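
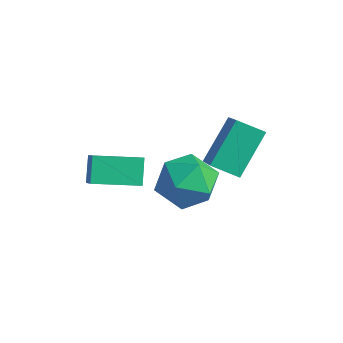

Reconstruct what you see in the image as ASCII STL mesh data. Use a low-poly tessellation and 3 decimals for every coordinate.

solid 
facet normal -0.210 0.972 0.107
outer loop
vertex -1.945 2.19 -0.695
vertex -2.077 2.03 0.496
vertex -0.994 2.314 0.041
endloop
endfacet
facet normal 0.231 0.866 -0.444
outer loop
vertex -1.945 2.19 -0.695
vertex -0.994 2.314 0.041
vertex -0.87 1.739 -1.015
endloop
endfacet
facet normal -0.091 0.422 -0.902
outer loop
vertex -1.945 2.19 -0.695
vertex -0.87 1.739 -1.015
vertex -1.876 1.099 -1.213
endloop
endfacet
facet normal -0.731 0.254 -0.633
outer loop
vertex -1.945 2.19 -0.695
vertex -1.876 1.099 -1.213
vertex -2.623 1.279 -0.278
endloop
endfacet
facet normal -0.804 0.594 -0.009
outer loop
vertex -1.945 2.19 -0.695
vertex -2.623 1.279 -0.278
vertex -2.077 2.03 0.496
endloop
endfacet
facet normal 0.816 0.542 -0.199
outer loop
vertex -0.87 1.739 -1.015
vertex -0.994 2.314 0.041
vertex -0.337 1.301 -0.022
endloop
endfacet
facet normal 0.104 0.714 0.693
outer loop
vertex -0.994 2.314 0.041
vertex -2.077 2.03 0.496
vertex -1.084 1.481 0.913
endloop
endfacet
facet normal -0.857 0.102 0.505
outer loop
vertex -2.077 2.03 0.496
vertex -2.623 1.279 -0.278
vertex -2.09 0.841 0.715
endloop
endfacet
facet normal -0.739 -0.448 -0.504
outer loop
vertex -2.623 1.279 -0.278
vertex -1.876 1.099 -1.213
vertex -1.966 0.266 -0.341
endloop
endfacet
facet normal 0.297 -0.176 -0.939
outer loop
vertex -1.876 1.099 -1.213
vertex -0.87 1.739 -1.015
vertex -0.883 0.55 -0.796
endloop
endfacet
facet normal 0.731 -0.254 0.633
outer loop
vertex -1.015 0.39 0.395
vertex -0.337 1.301 -0.022
vertex -1.084 1.481 0.913
endloop
endfacet
facet normal 0.091 -0.422 0.902
outer loop
vertex -1.015 0.39 0.395
vertex -1.084 1.481 0.913
vertex -2.09 0.841 0.715
endloop
endfacet
facet normal -0.231 -0.866 0.444
outer loop
vertex -1.015 0.39 0.395
vertex -2.09 0.841 0.715
vertex -1.966 0.266 -0.341
endloop
endfacet
facet normal 0.210 -0.972 -0.107
outer loop
vertex -1.015 0.39 0.395
vertex -1.966 0.266 -0.341
vertex -0.883 0.55 -0.796
endloop
endfacet
facet normal 0.804 -0.594 0.009
outer loop
vertex -1.015 0.39 0.395
vertex -0.883 0.55 -0.796
vertex -0.337 1.301 -0.022
endloop
endfacet
facet normal 0.739 0.448 0.504
outer loop
vertex -1.084 1.481 0.913
vertex -0.337 1.301 -0.022
vertex -0.994 2.314 0.041
endloop
endfacet
facet normal -0.297 0.176 0.939
outer loop
vertex -2.09 0.841 0.715
vertex -1.084 1.481 0.913
vertex -2.077 2.03 0.496
endloop
endfacet
facet normal -0.816 -0.542 0.199
outer loop
vertex -1.966 0.266 -0.341
vertex -2.09 0.841 0.715
vertex -2.623 1.279 -0.278
endloop
endfacet
facet normal -0.104 -0.714 -0.693
outer loop
vertex -0.883 0.55 -0.796
vertex -1.966 0.266 -0.341
vertex -1.876 1.099 -1.213
endloop
endfacet
facet normal 0.857 -0.102 -0.505
outer loop
vertex -0.337 1.301 -0.022
vertex -0.883 0.55 -0.796
vertex -0.87 1.739 -1.015
endloop
endfacet
facet normal -0.468 0.474 0.746
outer loop
vertex -2.627 -1.78 2.259
vertex -1.619 -0.43 2.033
vertex -3.571 -1.233 1.32
endloop
endfacet
facet normal -0.593 -0.794 0.133
outer loop
vertex -3.061 -1.75 0.507
vertex -2.627 -1.78 2.259
vertex -3.571 -1.233 1.32
endloop
endfacet
facet normal -0.468 0.474 0.746
outer loop
vertex -3.571 -1.233 1.32
vertex -1.619 -0.43 2.033
vertex -2.563 0.117 1.094
endloop
endfacet
facet normal -0.655 0.380 -0.653
outer loop
vertex -2.563 0.117 1.094
vertex -3.061 -1.75 0.507
vertex -3.571 -1.233 1.32
endloop
endfacet
facet normal 0.655 -0.380 0.653
outer loop
vertex -2.627 -1.78 2.259
vertex -1.109 -0.947 1.22
vertex -1.619 -0.43 2.033
endloop
endfacet
facet normal -0.593 -0.794 0.133
outer loop
vertex -2.117 -2.297 1.446
vertex -2.627 -1.78 2.259
vertex -3.061 -1.75 0.507
endloop
endfacet
facet normal 0.655 -0.380 0.653
outer loop
vertex -2.117 -2.297 1.446
vertex -1.109 -0.947 1.22
vertex -2.627 -1.78 2.259
endloop
endfacet
facet normal 0.593 0.794 -0.133
outer loop
vertex -1.619 -0.43 2.033
vertex -1.109 -0.947 1.22
vertex -2.563 0.117 1.094
endloop
endfacet
facet normal -0.655 0.380 -0.653
outer loop
vertex -2.053 -0.4 0.281
vertex -3.061 -1.75 0.507
vertex -2.563 0.117 1.094
endloop
endfacet
facet normal 0.593 0.794 -0.133
outer loop
vertex -2.563 0.117 1.094
vertex -1.109 -0.947 1.22
vertex -2.053 -0.4 0.281
endloop
endfacet
facet normal 0.468 -0.474 -0.746
outer loop
vertex -2.053 -0.4 0.281
vertex -2.117 -2.297 1.446
vertex -3.061 -1.75 0.507
endloop
endfacet
facet normal 0.468 -0.474 -0.746
outer loop
vertex -1.109 -0.947 1.22
vertex -2.117 -2.297 1.446
vertex -2.053 -0.4 0.281
endloop
endfacet
facet normal -0.732 -0.546 0.407
outer loop
vertex 0.593 1.559 4.274
vertex -0.731 2.444 3.081
vertex 0.874 0.196 2.951
endloop
endfacet
facet normal 0.665 -0.445 0.600
outer loop
vertex 1.651 0.776 2.519
vertex 0.593 1.559 4.274
vertex 0.874 0.196 2.951
endloop
endfacet
facet normal -0.732 -0.546 0.406
outer loop
vertex 0.874 0.196 2.951
vertex -0.731 2.444 3.081
vertex -0.449 1.082 1.757
endloop
endfacet
facet normal 0.147 -0.710 -0.689
outer loop
vertex -0.449 1.082 1.757
vertex 1.651 0.776 2.519
vertex 0.874 0.196 2.951
endloop
endfacet
facet normal -0.147 0.710 0.689
outer loop
vertex 0.593 1.559 4.274
vertex 0.046 3.024 2.649
vertex -0.731 2.444 3.081
endloop
endfacet
facet normal 0.665 -0.445 0.600
outer loop
vertex 1.369 2.138 3.843
vertex 0.593 1.559 4.274
vertex 1.651 0.776 2.519
endloop
endfacet
facet normal -0.147 0.710 0.689
outer loop
vertex 1.369 2.138 3.843
vertex 0.046 3.024 2.649
vertex 0.593 1.559 4.274
endloop
endfacet
facet normal -0.665 0.445 -0.599
outer loop
vertex -0.731 2.444 3.081
vertex 0.046 3.024 2.649
vertex -0.449 1.082 1.757
endloop
endfacet
facet normal 0.147 -0.710 -0.689
outer loop
vertex 0.327 1.661 1.326
vertex 1.651 0.776 2.519
vertex -0.449 1.082 1.757
endloop
endfacet
facet normal -0.665 0.445 -0.600
outer loop
vertex -0.449 1.082 1.757
vertex 0.046 3.024 2.649
vertex 0.327 1.661 1.326
endloop
endfacet
facet normal 0.732 0.547 -0.407
outer loop
vertex 0.327 1.661 1.326
vertex 1.369 2.138 3.843
vertex 1.651 0.776 2.519
endloop
endfacet
facet normal 0.733 0.546 -0.407
outer loop
vertex 0.046 3.024 2.649
vertex 1.369 2.138 3.843
vertex 0.327 1.661 1.326
endloop
endfacet

endsolid


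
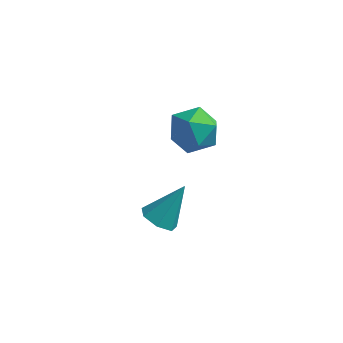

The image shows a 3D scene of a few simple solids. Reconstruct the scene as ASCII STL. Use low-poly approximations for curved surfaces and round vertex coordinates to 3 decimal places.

solid 
facet normal -0.396 -0.483 -0.781
outer loop
vertex 2.662 -2.747 -1.051
vertex 2.024 -2.884 -0.643
vertex 2.184 -2.283 -1.096
endloop
endfacet
facet normal 0.679 0.671 -0.298
outer loop
vertex 2.662 -2.747 -1.051
vertex 2.184 -2.283 -1.096
vertex 2.736 -2.016 0.763
endloop
endfacet
facet normal -0.397 -0.483 -0.781
outer loop
vertex 2.184 -2.283 -1.096
vertex 2.024 -2.884 -0.643
vertex 1.585 -2.271 -0.799
endloop
endfacet
facet normal -0.044 0.991 -0.129
outer loop
vertex 2.184 -2.283 -1.096
vertex 1.585 -2.271 -0.799
vertex 2.736 -2.016 0.763
endloop
endfacet
facet normal -0.396 -0.482 -0.782
outer loop
vertex 1.585 -2.271 -0.799
vertex 2.024 -2.884 -0.643
vertex 1.317 -2.722 -0.385
endloop
endfacet
facet normal -0.629 0.695 0.350
outer loop
vertex 1.585 -2.271 -0.799
vertex 1.317 -2.722 -0.385
vertex 2.736 -2.016 0.763
endloop
endfacet
facet normal -0.396 -0.482 -0.781
outer loop
vertex 1.317 -2.722 -0.385
vertex 2.024 -2.884 -0.643
vertex 1.581 -3.295 -0.165
endloop
endfacet
facet normal -0.631 0.007 0.776
outer loop
vertex 1.317 -2.722 -0.385
vertex 1.581 -3.295 -0.165
vertex 2.736 -2.016 0.763
endloop
endfacet
facet normal -0.396 -0.482 -0.782
outer loop
vertex 1.581 -3.295 -0.165
vertex 2.024 -2.884 -0.643
vertex 2.178 -3.559 -0.305
endloop
endfacet
facet normal -0.051 -0.556 0.830
outer loop
vertex 1.581 -3.295 -0.165
vertex 2.178 -3.559 -0.305
vertex 2.736 -2.016 0.763
endloop
endfacet
facet normal -0.396 -0.482 -0.782
outer loop
vertex 2.178 -3.559 -0.305
vertex 2.024 -2.884 -0.643
vertex 2.659 -3.315 -0.699
endloop
endfacet
facet normal 0.674 -0.569 0.470
outer loop
vertex 2.178 -3.559 -0.305
vertex 2.659 -3.315 -0.699
vertex 2.736 -2.016 0.763
endloop
endfacet
facet normal -0.396 -0.482 -0.781
outer loop
vertex 2.659 -3.315 -0.699
vertex 2.024 -2.884 -0.643
vertex 2.662 -2.747 -1.051
endloop
endfacet
facet normal 0.999 -0.024 -0.031
outer loop
vertex 2.659 -3.315 -0.699
vertex 2.662 -2.747 -1.051
vertex 2.736 -2.016 0.763
endloop
endfacet
facet normal -0.539 0.677 0.501
outer loop
vertex 1.399 2.675 0.022
vertex 0.975 1.858 0.669
vertex 1.921 2.384 0.976
endloop
endfacet
facet normal 0.067 0.964 0.257
outer loop
vertex 1.399 2.675 0.022
vertex 1.921 2.384 0.976
vertex 2.521 2.59 0.047
endloop
endfacet
facet normal 0.077 0.888 -0.453
outer loop
vertex 1.399 2.675 0.022
vertex 2.521 2.59 0.047
vertex 1.946 2.191 -0.834
endloop
endfacet
facet normal -0.523 0.554 -0.648
outer loop
vertex 1.399 2.675 0.022
vertex 1.946 2.191 -0.834
vertex 0.99 1.738 -0.449
endloop
endfacet
facet normal -0.904 0.424 -0.058
outer loop
vertex 1.399 2.675 0.022
vertex 0.99 1.738 -0.449
vertex 0.975 1.858 0.669
endloop
endfacet
facet normal 0.612 0.591 0.526
outer loop
vertex 2.521 2.59 0.047
vertex 1.921 2.384 0.976
vertex 2.79 1.722 0.709
endloop
endfacet
facet normal -0.369 0.126 0.921
outer loop
vertex 1.921 2.384 0.976
vertex 0.975 1.858 0.669
vertex 1.834 1.269 1.094
endloop
endfacet
facet normal -0.959 -0.284 0.018
outer loop
vertex 0.975 1.858 0.669
vertex 0.99 1.738 -0.449
vertex 1.259 0.87 0.213
endloop
endfacet
facet normal -0.343 -0.072 -0.937
outer loop
vertex 0.99 1.738 -0.449
vertex 1.946 2.191 -0.834
vertex 1.859 1.076 -0.716
endloop
endfacet
facet normal 0.628 0.468 -0.622
outer loop
vertex 1.946 2.191 -0.834
vertex 2.521 2.59 0.047
vertex 2.805 1.602 -0.409
endloop
endfacet
facet normal 0.523 -0.554 0.648
outer loop
vertex 2.381 0.785 0.238
vertex 2.79 1.722 0.709
vertex 1.834 1.269 1.094
endloop
endfacet
facet normal -0.077 -0.888 0.453
outer loop
vertex 2.381 0.785 0.238
vertex 1.834 1.269 1.094
vertex 1.259 0.87 0.213
endloop
endfacet
facet normal -0.067 -0.964 -0.257
outer loop
vertex 2.381 0.785 0.238
vertex 1.259 0.87 0.213
vertex 1.859 1.076 -0.716
endloop
endfacet
facet normal 0.539 -0.677 -0.501
outer loop
vertex 2.381 0.785 0.238
vertex 1.859 1.076 -0.716
vertex 2.805 1.602 -0.409
endloop
endfacet
facet normal 0.904 -0.424 0.058
outer loop
vertex 2.381 0.785 0.238
vertex 2.805 1.602 -0.409
vertex 2.79 1.722 0.709
endloop
endfacet
facet normal 0.343 0.072 0.937
outer loop
vertex 1.834 1.269 1.094
vertex 2.79 1.722 0.709
vertex 1.921 2.384 0.976
endloop
endfacet
facet normal -0.628 -0.468 0.622
outer loop
vertex 1.259 0.87 0.213
vertex 1.834 1.269 1.094
vertex 0.975 1.858 0.669
endloop
endfacet
facet normal -0.612 -0.591 -0.526
outer loop
vertex 1.859 1.076 -0.716
vertex 1.259 0.87 0.213
vertex 0.99 1.738 -0.449
endloop
endfacet
facet normal 0.369 -0.126 -0.921
outer loop
vertex 2.805 1.602 -0.409
vertex 1.859 1.076 -0.716
vertex 1.946 2.191 -0.834
endloop
endfacet
facet normal 0.959 0.284 -0.018
outer loop
vertex 2.79 1.722 0.709
vertex 2.805 1.602 -0.409
vertex 2.521 2.59 0.047
endloop
endfacet

endsolid


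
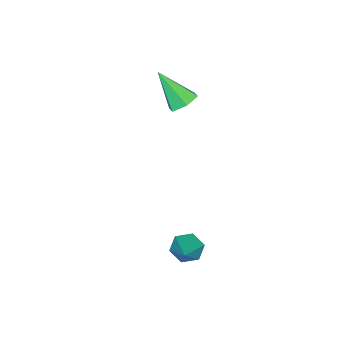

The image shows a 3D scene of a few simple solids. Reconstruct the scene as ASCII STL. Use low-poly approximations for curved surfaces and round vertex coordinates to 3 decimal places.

solid 
facet normal -0.021 0.647 -0.762
outer loop
vertex -1.99 -0.83 2.617
vertex -2.751 -0.748 2.708
vertex -2.266 -0.286 3.087
endloop
endfacet
facet normal 0.890 0.061 0.452
outer loop
vertex -1.99 -0.83 2.617
vertex -2.266 -0.286 3.087
vertex -2.709 -2.012 4.192
endloop
endfacet
facet normal -0.021 0.647 -0.762
outer loop
vertex -2.266 -0.286 3.087
vertex -2.751 -0.748 2.708
vertex -3.026 -0.204 3.178
endloop
endfacet
facet normal 0.156 0.504 0.850
outer loop
vertex -2.266 -0.286 3.087
vertex -3.026 -0.204 3.178
vertex -2.709 -2.012 4.192
endloop
endfacet
facet normal -0.021 0.647 -0.762
outer loop
vertex -3.026 -0.204 3.178
vertex -2.751 -0.748 2.708
vertex -3.511 -0.667 2.798
endloop
endfacet
facet normal -0.728 0.234 0.644
outer loop
vertex -3.026 -0.204 3.178
vertex -3.511 -0.667 2.798
vertex -2.709 -2.012 4.192
endloop
endfacet
facet normal -0.021 0.648 -0.761
outer loop
vertex -3.511 -0.667 2.798
vertex -2.751 -0.748 2.708
vertex -3.236 -1.21 2.328
endloop
endfacet
facet normal -0.876 -0.480 0.041
outer loop
vertex -3.511 -0.667 2.798
vertex -3.236 -1.21 2.328
vertex -2.709 -2.012 4.192
endloop
endfacet
facet normal -0.021 0.648 -0.761
outer loop
vertex -3.236 -1.21 2.328
vertex -2.751 -0.748 2.708
vertex -2.475 -1.292 2.237
endloop
endfacet
facet normal -0.142 -0.923 -0.357
outer loop
vertex -3.236 -1.21 2.328
vertex -2.475 -1.292 2.237
vertex -2.709 -2.012 4.192
endloop
endfacet
facet normal -0.021 0.648 -0.761
outer loop
vertex -2.475 -1.292 2.237
vertex -2.751 -0.748 2.708
vertex -1.99 -0.83 2.617
endloop
endfacet
facet normal 0.742 -0.653 -0.152
outer loop
vertex -2.475 -1.292 2.237
vertex -1.99 -0.83 2.617
vertex -2.709 -2.012 4.192
endloop
endfacet
facet normal -0.730 -0.385 -0.564
outer loop
vertex 2.778 2.582 -1.91
vertex 2.327 2.577 -1.323
vertex 2.355 3.171 -1.764
endloop
endfacet
facet normal 0.622 0.578 -0.529
outer loop
vertex 2.778 2.582 -1.91
vertex 2.355 3.171 -1.764
vertex 3.473 3.183 -0.437
endloop
endfacet
facet normal -0.729 -0.386 -0.566
outer loop
vertex 2.355 3.171 -1.764
vertex 2.327 2.577 -1.323
vertex 1.903 3.166 -1.178
endloop
endfacet
facet normal -0.011 1.000 0.000
outer loop
vertex 2.355 3.171 -1.764
vertex 1.903 3.166 -1.178
vertex 3.473 3.183 -0.437
endloop
endfacet
facet normal -0.729 -0.386 -0.565
outer loop
vertex 1.903 3.166 -1.178
vertex 2.327 2.577 -1.323
vertex 1.876 2.572 -0.737
endloop
endfacet
facet normal -0.357 0.567 0.742
outer loop
vertex 1.903 3.166 -1.178
vertex 1.876 2.572 -0.737
vertex 3.473 3.183 -0.437
endloop
endfacet
facet normal -0.730 -0.386 -0.565
outer loop
vertex 1.876 2.572 -0.737
vertex 2.327 2.577 -1.323
vertex 2.3 1.984 -0.883
endloop
endfacet
facet normal -0.070 -0.287 0.955
outer loop
vertex 1.876 2.572 -0.737
vertex 2.3 1.984 -0.883
vertex 3.473 3.183 -0.437
endloop
endfacet
facet normal -0.730 -0.386 -0.565
outer loop
vertex 2.3 1.984 -0.883
vertex 2.327 2.577 -1.323
vertex 2.751 1.989 -1.469
endloop
endfacet
facet normal 0.562 -0.709 0.427
outer loop
vertex 2.3 1.984 -0.883
vertex 2.751 1.989 -1.469
vertex 3.473 3.183 -0.437
endloop
endfacet
facet normal -0.730 -0.386 -0.564
outer loop
vertex 2.751 1.989 -1.469
vertex 2.327 2.577 -1.323
vertex 2.778 2.582 -1.91
endloop
endfacet
facet normal 0.908 -0.276 -0.316
outer loop
vertex 2.751 1.989 -1.469
vertex 2.778 2.582 -1.91
vertex 3.473 3.183 -0.437
endloop
endfacet

endsolid


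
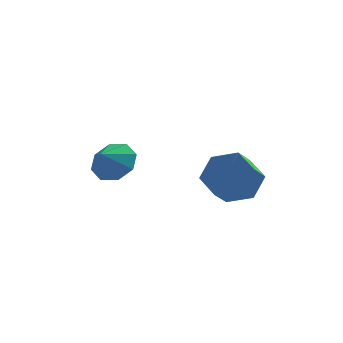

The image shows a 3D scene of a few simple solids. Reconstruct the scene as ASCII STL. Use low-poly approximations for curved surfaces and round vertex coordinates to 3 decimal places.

solid 
facet normal 0.481 0.527 -0.700
outer loop
vertex -1.811 4.062 0.057
vertex -2.327 3.597 -0.648
vertex -2.456 4.421 -0.116
endloop
endfacet
facet normal -0.156 0.186 0.970
outer loop
vertex -1.811 4.062 0.057
vertex -2.456 4.421 -0.116
vertex -2.833 3.043 0.088
endloop
endfacet
facet normal 0.481 0.527 -0.700
outer loop
vertex -2.456 4.421 -0.116
vertex -2.327 3.597 -0.648
vertex -3.025 4.297 -0.6
endloop
endfacet
facet normal -0.656 0.283 0.699
outer loop
vertex -2.456 4.421 -0.116
vertex -3.025 4.297 -0.6
vertex -2.833 3.043 0.088
endloop
endfacet
facet normal 0.480 0.527 -0.701
outer loop
vertex -3.025 4.297 -0.6
vertex -2.327 3.597 -0.648
vertex -3.186 3.763 -1.112
endloop
endfacet
facet normal -0.957 0.012 0.289
outer loop
vertex -3.025 4.297 -0.6
vertex -3.186 3.763 -1.112
vertex -2.833 3.043 0.088
endloop
endfacet
facet normal 0.480 0.527 -0.701
outer loop
vertex -3.186 3.763 -1.112
vertex -2.327 3.597 -0.648
vertex -2.844 3.131 -1.353
endloop
endfacet
facet normal -0.883 -0.469 -0.022
outer loop
vertex -3.186 3.763 -1.112
vertex -2.844 3.131 -1.353
vertex -2.833 3.043 0.088
endloop
endfacet
facet normal 0.481 0.527 -0.701
outer loop
vertex -2.844 3.131 -1.353
vertex -2.327 3.597 -0.648
vertex -2.199 2.772 -1.18
endloop
endfacet
facet normal -0.475 -0.878 -0.050
outer loop
vertex -2.844 3.131 -1.353
vertex -2.199 2.772 -1.18
vertex -2.833 3.043 0.088
endloop
endfacet
facet normal 0.481 0.527 -0.701
outer loop
vertex -2.199 2.772 -1.18
vertex -2.327 3.597 -0.648
vertex -1.63 2.896 -0.696
endloop
endfacet
facet normal 0.025 -0.975 0.221
outer loop
vertex -2.199 2.772 -1.18
vertex -1.63 2.896 -0.696
vertex -2.833 3.043 0.088
endloop
endfacet
facet normal 0.481 0.527 -0.701
outer loop
vertex -1.63 2.896 -0.696
vertex -2.327 3.597 -0.648
vertex -1.469 3.43 -0.184
endloop
endfacet
facet normal 0.326 -0.704 0.632
outer loop
vertex -1.63 2.896 -0.696
vertex -1.469 3.43 -0.184
vertex -2.833 3.043 0.088
endloop
endfacet
facet normal 0.481 0.527 -0.700
outer loop
vertex -1.469 3.43 -0.184
vertex -2.327 3.597 -0.648
vertex -1.811 4.062 0.057
endloop
endfacet
facet normal 0.251 -0.223 0.942
outer loop
vertex -1.469 3.43 -0.184
vertex -1.811 4.062 0.057
vertex -2.833 3.043 0.088
endloop
endfacet
facet normal 0.444 0.584 -0.679
outer loop
vertex 2.481 0.577 0.879
vertex 2.012 0.038 0.109
vertex 1.54 0.88 0.524
endloop
endfacet
facet normal -0.001 0.759 0.651
outer loop
vertex 2.481 0.577 0.879
vertex 1.54 0.88 0.524
vertex 1.997 -0.059 1.62
endloop
endfacet
facet normal -0.001 0.759 0.651
outer loop
vertex 1.997 -0.059 1.62
vertex 1.54 0.88 0.524
vertex 1.056 0.244 1.265
endloop
endfacet
facet normal -0.444 -0.583 0.680
outer loop
vertex 1.997 -0.059 1.62
vertex 1.056 0.244 1.265
vertex 1.528 -0.598 0.851
endloop
endfacet
facet normal 0.443 0.584 -0.680
outer loop
vertex 1.54 0.88 0.524
vertex 2.012 0.038 0.109
vertex 1.071 0.34 -0.245
endloop
endfacet
facet normal -0.777 0.629 0.032
outer loop
vertex 1.54 0.88 0.524
vertex 1.071 0.34 -0.245
vertex 1.056 0.244 1.265
endloop
endfacet
facet normal -0.777 0.629 0.032
outer loop
vertex 1.056 0.244 1.265
vertex 1.071 0.34 -0.245
vertex 0.587 -0.296 0.496
endloop
endfacet
facet normal -0.444 -0.583 0.680
outer loop
vertex 1.056 0.244 1.265
vertex 0.587 -0.296 0.496
vertex 1.528 -0.598 0.851
endloop
endfacet
facet normal 0.443 0.584 -0.680
outer loop
vertex 1.071 0.34 -0.245
vertex 2.012 0.038 0.109
vertex 1.543 -0.501 -0.66
endloop
endfacet
facet normal -0.775 -0.130 -0.618
outer loop
vertex 1.071 0.34 -0.245
vertex 1.543 -0.501 -0.66
vertex 0.587 -0.296 0.496
endloop
endfacet
facet normal -0.775 -0.130 -0.618
outer loop
vertex 0.587 -0.296 0.496
vertex 1.543 -0.501 -0.66
vertex 1.059 -1.137 0.081
endloop
endfacet
facet normal -0.444 -0.584 0.679
outer loop
vertex 0.587 -0.296 0.496
vertex 1.059 -1.137 0.081
vertex 1.528 -0.598 0.851
endloop
endfacet
facet normal 0.444 0.583 -0.680
outer loop
vertex 1.543 -0.501 -0.66
vertex 2.012 0.038 0.109
vertex 2.484 -0.804 -0.305
endloop
endfacet
facet normal 0.001 -0.759 -0.651
outer loop
vertex 1.543 -0.501 -0.66
vertex 2.484 -0.804 -0.305
vertex 1.059 -1.137 0.081
endloop
endfacet
facet normal 0.001 -0.759 -0.651
outer loop
vertex 1.059 -1.137 0.081
vertex 2.484 -0.804 -0.305
vertex 2.0 -1.44 0.436
endloop
endfacet
facet normal -0.444 -0.584 0.679
outer loop
vertex 1.059 -1.137 0.081
vertex 2.0 -1.44 0.436
vertex 1.528 -0.598 0.851
endloop
endfacet
facet normal 0.444 0.583 -0.680
outer loop
vertex 2.484 -0.804 -0.305
vertex 2.012 0.038 0.109
vertex 2.953 -0.264 0.464
endloop
endfacet
facet normal 0.777 -0.629 -0.032
outer loop
vertex 2.484 -0.804 -0.305
vertex 2.953 -0.264 0.464
vertex 2.0 -1.44 0.436
endloop
endfacet
facet normal 0.777 -0.629 -0.032
outer loop
vertex 2.0 -1.44 0.436
vertex 2.953 -0.264 0.464
vertex 2.469 -0.9 1.205
endloop
endfacet
facet normal -0.443 -0.584 0.680
outer loop
vertex 2.0 -1.44 0.436
vertex 2.469 -0.9 1.205
vertex 1.528 -0.598 0.851
endloop
endfacet
facet normal 0.444 0.584 -0.679
outer loop
vertex 2.953 -0.264 0.464
vertex 2.012 0.038 0.109
vertex 2.481 0.577 0.879
endloop
endfacet
facet normal 0.775 0.130 0.618
outer loop
vertex 2.953 -0.264 0.464
vertex 2.481 0.577 0.879
vertex 2.469 -0.9 1.205
endloop
endfacet
facet normal 0.775 0.130 0.618
outer loop
vertex 2.469 -0.9 1.205
vertex 2.481 0.577 0.879
vertex 1.997 -0.059 1.62
endloop
endfacet
facet normal -0.443 -0.584 0.680
outer loop
vertex 2.469 -0.9 1.205
vertex 1.997 -0.059 1.62
vertex 1.528 -0.598 0.851
endloop
endfacet

endsolid


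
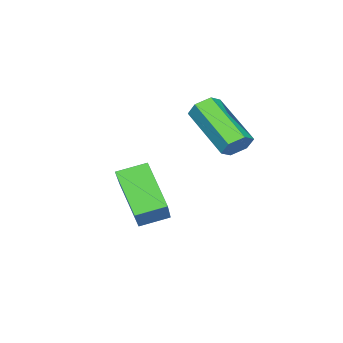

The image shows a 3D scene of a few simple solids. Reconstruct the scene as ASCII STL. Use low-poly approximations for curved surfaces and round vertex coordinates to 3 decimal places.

solid 
facet normal 0.343 0.779 -0.525
outer loop
vertex -2.815 0.237 -1.897
vertex -3.223 0.558 -1.687
vertex -2.732 0.521 -1.421
endloop
endfacet
facet normal 0.928 -0.368 0.058
outer loop
vertex -2.815 0.237 -1.897
vertex -2.732 0.521 -1.421
vertex -3.488 -1.298 -0.863
endloop
endfacet
facet normal 0.928 -0.368 0.058
outer loop
vertex -3.488 -1.298 -0.863
vertex -2.732 0.521 -1.421
vertex -3.405 -1.014 -0.387
endloop
endfacet
facet normal -0.341 -0.780 0.525
outer loop
vertex -3.488 -1.298 -0.863
vertex -3.405 -1.014 -0.387
vertex -3.897 -0.978 -0.653
endloop
endfacet
facet normal 0.343 0.779 -0.525
outer loop
vertex -2.732 0.521 -1.421
vertex -3.223 0.558 -1.687
vertex -3.14 0.842 -1.211
endloop
endfacet
facet normal 0.593 0.254 0.764
outer loop
vertex -2.732 0.521 -1.421
vertex -3.14 0.842 -1.211
vertex -3.405 -1.014 -0.387
endloop
endfacet
facet normal 0.592 0.255 0.765
outer loop
vertex -3.405 -1.014 -0.387
vertex -3.14 0.842 -1.211
vertex -3.814 -0.694 -0.177
endloop
endfacet
facet normal -0.341 -0.780 0.525
outer loop
vertex -3.405 -1.014 -0.387
vertex -3.814 -0.694 -0.177
vertex -3.897 -0.978 -0.653
endloop
endfacet
facet normal 0.341 0.780 -0.525
outer loop
vertex -3.14 0.842 -1.211
vertex -3.223 0.558 -1.687
vertex -3.632 0.878 -1.477
endloop
endfacet
facet normal -0.336 0.623 0.706
outer loop
vertex -3.14 0.842 -1.211
vertex -3.632 0.878 -1.477
vertex -3.814 -0.694 -0.177
endloop
endfacet
facet normal -0.336 0.623 0.706
outer loop
vertex -3.814 -0.694 -0.177
vertex -3.632 0.878 -1.477
vertex -4.305 -0.657 -0.443
endloop
endfacet
facet normal -0.343 -0.779 0.525
outer loop
vertex -3.814 -0.694 -0.177
vertex -4.305 -0.657 -0.443
vertex -3.897 -0.978 -0.653
endloop
endfacet
facet normal 0.341 0.780 -0.525
outer loop
vertex -3.632 0.878 -1.477
vertex -3.223 0.558 -1.687
vertex -3.715 0.594 -1.953
endloop
endfacet
facet normal -0.928 0.368 -0.058
outer loop
vertex -3.632 0.878 -1.477
vertex -3.715 0.594 -1.953
vertex -4.305 -0.657 -0.443
endloop
endfacet
facet normal -0.928 0.368 -0.058
outer loop
vertex -4.305 -0.657 -0.443
vertex -3.715 0.594 -1.953
vertex -4.388 -0.941 -0.919
endloop
endfacet
facet normal -0.343 -0.779 0.525
outer loop
vertex -4.305 -0.657 -0.443
vertex -4.388 -0.941 -0.919
vertex -3.897 -0.978 -0.653
endloop
endfacet
facet normal 0.341 0.780 -0.525
outer loop
vertex -3.715 0.594 -1.953
vertex -3.223 0.558 -1.687
vertex -3.306 0.274 -2.163
endloop
endfacet
facet normal -0.592 -0.255 -0.764
outer loop
vertex -3.715 0.594 -1.953
vertex -3.306 0.274 -2.163
vertex -4.388 -0.941 -0.919
endloop
endfacet
facet normal -0.593 -0.254 -0.764
outer loop
vertex -4.388 -0.941 -0.919
vertex -3.306 0.274 -2.163
vertex -3.98 -1.262 -1.129
endloop
endfacet
facet normal -0.343 -0.779 0.525
outer loop
vertex -4.388 -0.941 -0.919
vertex -3.98 -1.262 -1.129
vertex -3.897 -0.978 -0.653
endloop
endfacet
facet normal 0.343 0.779 -0.525
outer loop
vertex -3.306 0.274 -2.163
vertex -3.223 0.558 -1.687
vertex -2.815 0.237 -1.897
endloop
endfacet
facet normal 0.336 -0.623 -0.707
outer loop
vertex -3.306 0.274 -2.163
vertex -2.815 0.237 -1.897
vertex -3.98 -1.262 -1.129
endloop
endfacet
facet normal 0.336 -0.623 -0.706
outer loop
vertex -3.98 -1.262 -1.129
vertex -2.815 0.237 -1.897
vertex -3.488 -1.298 -0.863
endloop
endfacet
facet normal -0.341 -0.780 0.525
outer loop
vertex -3.98 -1.262 -1.129
vertex -3.488 -1.298 -0.863
vertex -3.897 -0.978 -0.653
endloop
endfacet
facet normal -0.346 -0.600 0.721
outer loop
vertex -0.083 -1.699 -2.004
vertex -0.72 -0.995 -1.724
vertex -1.455 -2.436 -3.275
endloop
endfacet
facet normal 0.644 -0.711 -0.282
outer loop
vertex -0.86 -1.405 -4.516
vertex -0.083 -1.699 -2.004
vertex -1.455 -2.436 -3.275
endloop
endfacet
facet normal -0.346 -0.600 0.721
outer loop
vertex -1.455 -2.436 -3.275
vertex -0.72 -0.995 -1.724
vertex -2.092 -1.732 -2.995
endloop
endfacet
facet normal -0.683 -0.367 -0.632
outer loop
vertex -2.092 -1.732 -2.995
vertex -0.86 -1.405 -4.516
vertex -1.455 -2.436 -3.275
endloop
endfacet
facet normal 0.683 0.367 0.632
outer loop
vertex -0.083 -1.699 -2.004
vertex -0.125 0.036 -2.965
vertex -0.72 -0.995 -1.724
endloop
endfacet
facet normal 0.644 -0.711 -0.282
outer loop
vertex 0.512 -0.668 -3.245
vertex -0.083 -1.699 -2.004
vertex -0.86 -1.405 -4.516
endloop
endfacet
facet normal 0.683 0.367 0.632
outer loop
vertex 0.512 -0.668 -3.245
vertex -0.125 0.036 -2.965
vertex -0.083 -1.699 -2.004
endloop
endfacet
facet normal -0.644 0.711 0.282
outer loop
vertex -0.72 -0.995 -1.724
vertex -0.125 0.036 -2.965
vertex -2.092 -1.732 -2.995
endloop
endfacet
facet normal -0.683 -0.367 -0.632
outer loop
vertex -1.497 -0.701 -4.236
vertex -0.86 -1.405 -4.516
vertex -2.092 -1.732 -2.995
endloop
endfacet
facet normal -0.644 0.711 0.282
outer loop
vertex -2.092 -1.732 -2.995
vertex -0.125 0.036 -2.965
vertex -1.497 -0.701 -4.236
endloop
endfacet
facet normal 0.346 0.600 -0.721
outer loop
vertex -1.497 -0.701 -4.236
vertex 0.512 -0.668 -3.245
vertex -0.86 -1.405 -4.516
endloop
endfacet
facet normal 0.346 0.600 -0.721
outer loop
vertex -0.125 0.036 -2.965
vertex 0.512 -0.668 -3.245
vertex -1.497 -0.701 -4.236
endloop
endfacet

endsolid


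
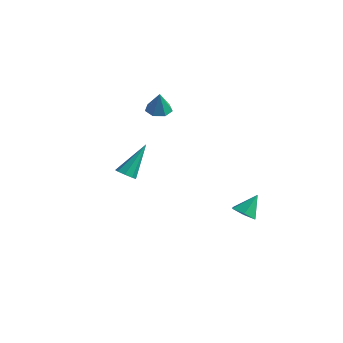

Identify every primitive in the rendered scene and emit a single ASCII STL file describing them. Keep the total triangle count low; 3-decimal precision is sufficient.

solid 
facet normal -0.147 -0.588 -0.795
outer loop
vertex 1.248 3.139 -3.619
vertex 0.49 3.147 -3.485
vertex 0.806 3.682 -3.939
endloop
endfacet
facet normal 0.788 0.613 -0.048
outer loop
vertex 1.248 3.139 -3.619
vertex 0.806 3.682 -3.939
vertex 0.69 3.953 -2.395
endloop
endfacet
facet normal -0.147 -0.588 -0.795
outer loop
vertex 0.806 3.682 -3.939
vertex 0.49 3.147 -3.485
vertex 0.047 3.69 -3.805
endloop
endfacet
facet normal -0.020 0.984 -0.174
outer loop
vertex 0.806 3.682 -3.939
vertex 0.047 3.69 -3.805
vertex 0.69 3.953 -2.395
endloop
endfacet
facet normal -0.146 -0.588 -0.796
outer loop
vertex 0.047 3.69 -3.805
vertex 0.49 3.147 -3.485
vertex -0.269 3.154 -3.351
endloop
endfacet
facet normal -0.745 0.628 0.223
outer loop
vertex 0.047 3.69 -3.805
vertex -0.269 3.154 -3.351
vertex 0.69 3.953 -2.395
endloop
endfacet
facet normal -0.146 -0.590 -0.794
outer loop
vertex -0.269 3.154 -3.351
vertex 0.49 3.147 -3.485
vertex 0.174 2.612 -3.03
endloop
endfacet
facet normal -0.660 -0.099 0.745
outer loop
vertex -0.269 3.154 -3.351
vertex 0.174 2.612 -3.03
vertex 0.69 3.953 -2.395
endloop
endfacet
facet normal -0.147 -0.589 -0.795
outer loop
vertex 0.174 2.612 -3.03
vertex 0.49 3.147 -3.485
vertex 0.932 2.604 -3.164
endloop
endfacet
facet normal 0.149 -0.469 0.870
outer loop
vertex 0.174 2.612 -3.03
vertex 0.932 2.604 -3.164
vertex 0.69 3.953 -2.395
endloop
endfacet
facet normal -0.147 -0.589 -0.795
outer loop
vertex 0.932 2.604 -3.164
vertex 0.49 3.147 -3.485
vertex 1.248 3.139 -3.619
endloop
endfacet
facet normal 0.873 -0.113 0.474
outer loop
vertex 0.932 2.604 -3.164
vertex 1.248 3.139 -3.619
vertex 0.69 3.953 -2.395
endloop
endfacet
facet normal -0.212 0.163 -0.964
outer loop
vertex -3.244 1.87 3.068
vertex -3.838 1.486 3.134
vertex -3.748 2.184 3.232
endloop
endfacet
facet normal 0.573 0.686 0.448
outer loop
vertex -3.244 1.87 3.068
vertex -3.748 2.184 3.232
vertex -3.562 1.274 4.386
endloop
endfacet
facet normal -0.212 0.163 -0.964
outer loop
vertex -3.748 2.184 3.232
vertex -3.838 1.486 3.134
vertex -4.32 1.972 3.322
endloop
endfacet
facet normal -0.182 0.758 0.627
outer loop
vertex -3.748 2.184 3.232
vertex -4.32 1.972 3.322
vertex -3.562 1.274 4.386
endloop
endfacet
facet normal -0.211 0.163 -0.964
outer loop
vertex -4.32 1.972 3.322
vertex -3.838 1.486 3.134
vertex -4.528 1.395 3.27
endloop
endfacet
facet normal -0.729 0.204 0.653
outer loop
vertex -4.32 1.972 3.322
vertex -4.528 1.395 3.27
vertex -3.562 1.274 4.386
endloop
endfacet
facet normal -0.212 0.164 -0.963
outer loop
vertex -4.528 1.395 3.27
vertex -3.838 1.486 3.134
vertex -4.217 0.886 3.115
endloop
endfacet
facet normal -0.657 -0.556 0.509
outer loop
vertex -4.528 1.395 3.27
vertex -4.217 0.886 3.115
vertex -3.562 1.274 4.386
endloop
endfacet
facet normal -0.212 0.164 -0.963
outer loop
vertex -4.217 0.886 3.115
vertex -3.838 1.486 3.134
vertex -3.619 0.83 2.974
endloop
endfacet
facet normal -0.018 -0.954 0.301
outer loop
vertex -4.217 0.886 3.115
vertex -3.619 0.83 2.974
vertex -3.562 1.274 4.386
endloop
endfacet
facet normal -0.211 0.164 -0.963
outer loop
vertex -3.619 0.83 2.974
vertex -3.838 1.486 3.134
vertex -3.187 1.268 2.954
endloop
endfacet
facet normal 0.704 -0.685 0.187
outer loop
vertex -3.619 0.83 2.974
vertex -3.187 1.268 2.954
vertex -3.562 1.274 4.386
endloop
endfacet
facet normal -0.212 0.162 -0.964
outer loop
vertex -3.187 1.268 2.954
vertex -3.838 1.486 3.134
vertex -3.244 1.87 3.068
endloop
endfacet
facet normal 0.967 0.044 0.253
outer loop
vertex -3.187 1.268 2.954
vertex -3.244 1.87 3.068
vertex -3.562 1.274 4.386
endloop
endfacet
facet normal -0.062 -0.627 -0.777
outer loop
vertex -1.526 -2.811 0.849
vertex -2.085 -2.706 0.809
vertex -1.614 -2.475 0.585
endloop
endfacet
facet normal 0.963 0.268 0.021
outer loop
vertex -1.526 -2.811 0.849
vertex -1.614 -2.475 0.585
vertex -1.955 -1.394 2.431
endloop
endfacet
facet normal -0.062 -0.627 -0.777
outer loop
vertex -1.614 -2.475 0.585
vertex -2.085 -2.706 0.809
vertex -1.978 -2.274 0.452
endloop
endfacet
facet normal 0.547 0.762 -0.345
outer loop
vertex -1.614 -2.475 0.585
vertex -1.978 -2.274 0.452
vertex -1.955 -1.394 2.431
endloop
endfacet
facet normal -0.062 -0.627 -0.777
outer loop
vertex -1.978 -2.274 0.452
vertex -2.085 -2.706 0.809
vertex -2.404 -2.326 0.528
endloop
endfacet
facet normal -0.181 0.899 -0.398
outer loop
vertex -1.978 -2.274 0.452
vertex -2.404 -2.326 0.528
vertex -1.955 -1.394 2.431
endloop
endfacet
facet normal -0.062 -0.627 -0.777
outer loop
vertex -2.404 -2.326 0.528
vertex -2.085 -2.706 0.809
vertex -2.643 -2.6 0.768
endloop
endfacet
facet normal -0.794 0.599 -0.106
outer loop
vertex -2.404 -2.326 0.528
vertex -2.643 -2.6 0.768
vertex -1.955 -1.394 2.431
endloop
endfacet
facet normal -0.062 -0.628 -0.776
outer loop
vertex -2.643 -2.6 0.768
vertex -2.085 -2.706 0.809
vertex -2.555 -2.936 1.033
endloop
endfacet
facet normal -0.933 0.038 0.358
outer loop
vertex -2.643 -2.6 0.768
vertex -2.555 -2.936 1.033
vertex -1.955 -1.394 2.431
endloop
endfacet
facet normal -0.063 -0.627 -0.776
outer loop
vertex -2.555 -2.936 1.033
vertex -2.085 -2.706 0.809
vertex -2.192 -3.137 1.166
endloop
endfacet
facet normal -0.518 -0.455 0.724
outer loop
vertex -2.555 -2.936 1.033
vertex -2.192 -3.137 1.166
vertex -1.955 -1.394 2.431
endloop
endfacet
facet normal -0.062 -0.628 -0.776
outer loop
vertex -2.192 -3.137 1.166
vertex -2.085 -2.706 0.809
vertex -1.765 -3.085 1.09
endloop
endfacet
facet normal 0.211 -0.593 0.777
outer loop
vertex -2.192 -3.137 1.166
vertex -1.765 -3.085 1.09
vertex -1.955 -1.394 2.431
endloop
endfacet
facet normal -0.062 -0.628 -0.776
outer loop
vertex -1.765 -3.085 1.09
vertex -2.085 -2.706 0.809
vertex -1.526 -2.811 0.849
endloop
endfacet
facet normal 0.824 -0.292 0.485
outer loop
vertex -1.765 -3.085 1.09
vertex -1.526 -2.811 0.849
vertex -1.955 -1.394 2.431
endloop
endfacet

endsolid


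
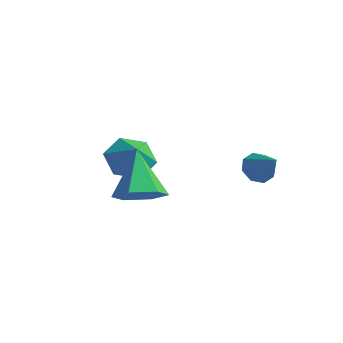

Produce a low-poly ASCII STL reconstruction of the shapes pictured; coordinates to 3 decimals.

solid 
facet normal 0.449 -0.570 -0.688
outer loop
vertex 1.644 -0.852 1.597
vertex 0.925 -1.472 1.642
vertex 0.893 -0.751 1.024
endloop
endfacet
facet normal 0.208 0.973 -0.101
outer loop
vertex 1.644 -0.852 1.597
vertex 0.893 -0.751 1.024
vertex 0.055 -0.368 2.978
endloop
endfacet
facet normal 0.449 -0.570 -0.688
outer loop
vertex 0.893 -0.751 1.024
vertex 0.925 -1.472 1.642
vertex 0.174 -1.371 1.069
endloop
endfacet
facet normal -0.614 0.683 -0.397
outer loop
vertex 0.893 -0.751 1.024
vertex 0.174 -1.371 1.069
vertex 0.055 -0.368 2.978
endloop
endfacet
facet normal 0.449 -0.570 -0.689
outer loop
vertex 0.174 -1.371 1.069
vertex 0.925 -1.472 1.642
vertex 0.207 -2.092 1.687
endloop
endfacet
facet normal -0.997 -0.068 -0.026
outer loop
vertex 0.174 -1.371 1.069
vertex 0.207 -2.092 1.687
vertex 0.055 -0.368 2.978
endloop
endfacet
facet normal 0.448 -0.569 -0.690
outer loop
vertex 0.207 -2.092 1.687
vertex 0.925 -1.472 1.642
vertex 0.958 -2.194 2.259
endloop
endfacet
facet normal -0.559 -0.528 0.639
outer loop
vertex 0.207 -2.092 1.687
vertex 0.958 -2.194 2.259
vertex 0.055 -0.368 2.978
endloop
endfacet
facet normal 0.449 -0.569 -0.689
outer loop
vertex 0.958 -2.194 2.259
vertex 0.925 -1.472 1.642
vertex 1.676 -1.574 2.215
endloop
endfacet
facet normal 0.263 -0.238 0.935
outer loop
vertex 0.958 -2.194 2.259
vertex 1.676 -1.574 2.215
vertex 0.055 -0.368 2.978
endloop
endfacet
facet normal 0.448 -0.570 -0.689
outer loop
vertex 1.676 -1.574 2.215
vertex 0.925 -1.472 1.642
vertex 1.644 -0.852 1.597
endloop
endfacet
facet normal 0.647 0.512 0.565
outer loop
vertex 1.676 -1.574 2.215
vertex 1.644 -0.852 1.597
vertex 0.055 -0.368 2.978
endloop
endfacet
facet normal -0.664 0.238 -0.709
outer loop
vertex 3.334 2.44 0.859
vertex 2.945 2.716 1.316
vertex 3.435 2.93 0.929
endloop
endfacet
facet normal 0.933 -0.146 -0.328
outer loop
vertex 3.334 2.44 0.859
vertex 3.435 2.93 0.929
vertex 3.815 2.404 2.244
endloop
endfacet
facet normal -0.664 0.237 -0.709
outer loop
vertex 3.435 2.93 0.929
vertex 2.945 2.716 1.316
vertex 3.249 3.295 1.225
endloop
endfacet
facet normal 0.870 0.489 -0.056
outer loop
vertex 3.435 2.93 0.929
vertex 3.249 3.295 1.225
vertex 3.815 2.404 2.244
endloop
endfacet
facet normal -0.665 0.238 -0.708
outer loop
vertex 3.249 3.295 1.225
vertex 2.945 2.716 1.316
vertex 2.885 3.32 1.575
endloop
endfacet
facet normal 0.462 0.779 0.425
outer loop
vertex 3.249 3.295 1.225
vertex 2.885 3.32 1.575
vertex 3.815 2.404 2.244
endloop
endfacet
facet normal -0.663 0.239 -0.710
outer loop
vertex 2.885 3.32 1.575
vertex 2.945 2.716 1.316
vertex 2.556 2.992 1.772
endloop
endfacet
facet normal -0.053 0.553 0.831
outer loop
vertex 2.885 3.32 1.575
vertex 2.556 2.992 1.772
vertex 3.815 2.404 2.244
endloop
endfacet
facet normal -0.663 0.238 -0.710
outer loop
vertex 2.556 2.992 1.772
vertex 2.945 2.716 1.316
vertex 2.455 2.502 1.702
endloop
endfacet
facet normal -0.373 -0.055 0.926
outer loop
vertex 2.556 2.992 1.772
vertex 2.455 2.502 1.702
vertex 3.815 2.404 2.244
endloop
endfacet
facet normal -0.663 0.238 -0.710
outer loop
vertex 2.455 2.502 1.702
vertex 2.945 2.716 1.316
vertex 2.641 2.137 1.406
endloop
endfacet
facet normal -0.311 -0.689 0.655
outer loop
vertex 2.455 2.502 1.702
vertex 2.641 2.137 1.406
vertex 3.815 2.404 2.244
endloop
endfacet
facet normal -0.664 0.238 -0.709
outer loop
vertex 2.641 2.137 1.406
vertex 2.945 2.716 1.316
vertex 3.005 2.112 1.057
endloop
endfacet
facet normal 0.099 -0.980 0.173
outer loop
vertex 2.641 2.137 1.406
vertex 3.005 2.112 1.057
vertex 3.815 2.404 2.244
endloop
endfacet
facet normal -0.664 0.238 -0.709
outer loop
vertex 3.005 2.112 1.057
vertex 2.945 2.716 1.316
vertex 3.334 2.44 0.859
endloop
endfacet
facet normal 0.613 -0.755 -0.232
outer loop
vertex 3.005 2.112 1.057
vertex 3.334 2.44 0.859
vertex 3.815 2.404 2.244
endloop
endfacet
facet normal -0.502 0.321 -0.803
outer loop
vertex -0.31 1.384 1.133
vertex -1.061 0.844 1.387
vertex -0.99 1.747 1.704
endloop
endfacet
facet normal 0.699 0.491 0.520
outer loop
vertex -0.31 1.384 1.133
vertex -0.99 1.747 1.704
vertex -0.519 0.496 2.253
endloop
endfacet
facet normal -0.503 0.321 -0.802
outer loop
vertex -0.99 1.747 1.704
vertex -1.061 0.844 1.387
vertex -1.742 1.207 1.959
endloop
endfacet
facet normal 0.017 0.407 0.913
outer loop
vertex -0.99 1.747 1.704
vertex -1.742 1.207 1.959
vertex -0.519 0.496 2.253
endloop
endfacet
facet normal -0.502 0.322 -0.802
outer loop
vertex -1.742 1.207 1.959
vertex -1.061 0.844 1.387
vertex -1.813 0.304 1.641
endloop
endfacet
facet normal -0.376 -0.281 0.883
outer loop
vertex -1.742 1.207 1.959
vertex -1.813 0.304 1.641
vertex -0.519 0.496 2.253
endloop
endfacet
facet normal -0.503 0.323 -0.802
outer loop
vertex -1.813 0.304 1.641
vertex -1.061 0.844 1.387
vertex -1.133 -0.059 1.069
endloop
endfacet
facet normal -0.086 -0.884 0.459
outer loop
vertex -1.813 0.304 1.641
vertex -1.133 -0.059 1.069
vertex -0.519 0.496 2.253
endloop
endfacet
facet normal -0.503 0.323 -0.802
outer loop
vertex -1.133 -0.059 1.069
vertex -1.061 0.844 1.387
vertex -0.381 0.481 0.815
endloop
endfacet
facet normal 0.597 -0.800 0.066
outer loop
vertex -1.133 -0.059 1.069
vertex -0.381 0.481 0.815
vertex -0.519 0.496 2.253
endloop
endfacet
facet normal -0.503 0.322 -0.802
outer loop
vertex -0.381 0.481 0.815
vertex -1.061 0.844 1.387
vertex -0.31 1.384 1.133
endloop
endfacet
facet normal 0.989 -0.112 0.096
outer loop
vertex -0.381 0.481 0.815
vertex -0.31 1.384 1.133
vertex -0.519 0.496 2.253
endloop
endfacet

endsolid


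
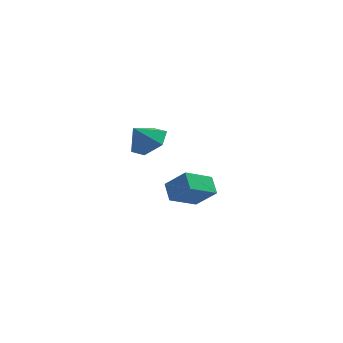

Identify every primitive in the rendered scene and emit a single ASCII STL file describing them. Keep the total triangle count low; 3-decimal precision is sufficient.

solid 
facet normal 0.536 0.293 -0.792
outer loop
vertex 0.074 -4.474 1.738
vertex -0.548 -3.775 1.575
vertex 0.201 -3.622 2.139
endloop
endfacet
facet normal 0.384 -0.439 0.812
outer loop
vertex 0.074 -4.474 1.738
vertex 0.201 -3.622 2.139
vertex -1.192 -4.125 2.525
endloop
endfacet
facet normal 0.537 0.292 -0.792
outer loop
vertex 0.201 -3.622 2.139
vertex -0.548 -3.775 1.575
vertex -0.421 -2.923 1.975
endloop
endfacet
facet normal 0.136 0.339 0.931
outer loop
vertex 0.201 -3.622 2.139
vertex -0.421 -2.923 1.975
vertex -1.192 -4.125 2.525
endloop
endfacet
facet normal 0.537 0.292 -0.792
outer loop
vertex -0.421 -2.923 1.975
vertex -0.548 -3.775 1.575
vertex -1.17 -3.076 1.411
endloop
endfacet
facet normal -0.551 0.613 0.566
outer loop
vertex -0.421 -2.923 1.975
vertex -1.17 -3.076 1.411
vertex -1.192 -4.125 2.525
endloop
endfacet
facet normal 0.537 0.292 -0.792
outer loop
vertex -1.17 -3.076 1.411
vertex -0.548 -3.775 1.575
vertex -1.297 -3.928 1.011
endloop
endfacet
facet normal -0.991 0.109 0.083
outer loop
vertex -1.17 -3.076 1.411
vertex -1.297 -3.928 1.011
vertex -1.192 -4.125 2.525
endloop
endfacet
facet normal 0.537 0.292 -0.792
outer loop
vertex -1.297 -3.928 1.011
vertex -0.548 -3.775 1.575
vertex -0.675 -4.627 1.175
endloop
endfacet
facet normal -0.742 -0.669 -0.036
outer loop
vertex -1.297 -3.928 1.011
vertex -0.675 -4.627 1.175
vertex -1.192 -4.125 2.525
endloop
endfacet
facet normal 0.536 0.292 -0.792
outer loop
vertex -0.675 -4.627 1.175
vertex -0.548 -3.775 1.575
vertex 0.074 -4.474 1.738
endloop
endfacet
facet normal -0.055 -0.943 0.329
outer loop
vertex -0.675 -4.627 1.175
vertex 0.074 -4.474 1.738
vertex -1.192 -4.125 2.525
endloop
endfacet
facet normal -0.694 -0.566 0.446
outer loop
vertex 0.72 0.645 -2.542
vertex -0.258 1.053 -3.546
vertex 1.0 -0.178 -3.15
endloop
endfacet
facet normal 0.670 -0.280 0.687
outer loop
vertex 2.158 0.767 -3.894
vertex 0.72 0.645 -2.542
vertex 1.0 -0.178 -3.15
endloop
endfacet
facet normal -0.694 -0.566 0.445
outer loop
vertex 1.0 -0.178 -3.15
vertex -0.258 1.053 -3.546
vertex 0.022 0.231 -4.154
endloop
endfacet
facet normal 0.264 -0.775 -0.573
outer loop
vertex 0.022 0.231 -4.154
vertex 2.158 0.767 -3.894
vertex 1.0 -0.178 -3.15
endloop
endfacet
facet normal -0.265 0.776 0.573
outer loop
vertex 0.72 0.645 -2.542
vertex 0.9 1.998 -4.29
vertex -0.258 1.053 -3.546
endloop
endfacet
facet normal 0.670 -0.280 0.687
outer loop
vertex 1.878 1.589 -3.286
vertex 0.72 0.645 -2.542
vertex 2.158 0.767 -3.894
endloop
endfacet
facet normal -0.264 0.776 0.573
outer loop
vertex 1.878 1.589 -3.286
vertex 0.9 1.998 -4.29
vertex 0.72 0.645 -2.542
endloop
endfacet
facet normal -0.670 0.280 -0.687
outer loop
vertex -0.258 1.053 -3.546
vertex 0.9 1.998 -4.29
vertex 0.022 0.231 -4.154
endloop
endfacet
facet normal 0.264 -0.776 -0.573
outer loop
vertex 1.18 1.175 -4.898
vertex 2.158 0.767 -3.894
vertex 0.022 0.231 -4.154
endloop
endfacet
facet normal -0.670 0.280 -0.688
outer loop
vertex 0.022 0.231 -4.154
vertex 0.9 1.998 -4.29
vertex 1.18 1.175 -4.898
endloop
endfacet
facet normal 0.694 0.566 -0.446
outer loop
vertex 1.18 1.175 -4.898
vertex 1.878 1.589 -3.286
vertex 2.158 0.767 -3.894
endloop
endfacet
facet normal 0.694 0.565 -0.446
outer loop
vertex 0.9 1.998 -4.29
vertex 1.878 1.589 -3.286
vertex 1.18 1.175 -4.898
endloop
endfacet

endsolid


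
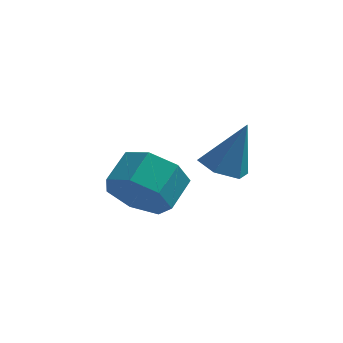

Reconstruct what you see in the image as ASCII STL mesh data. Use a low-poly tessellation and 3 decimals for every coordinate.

solid 
facet normal -0.319 -0.823 -0.470
outer loop
vertex -0.871 0.266 0.619
vertex -1.53 0.815 0.105
vertex -0.586 0.587 -0.136
endloop
endfacet
facet normal 0.889 -0.431 0.153
outer loop
vertex -0.871 0.266 0.619
vertex -0.586 0.587 -0.136
vertex -0.511 1.197 1.15
endloop
endfacet
facet normal 0.889 -0.431 0.153
outer loop
vertex -0.511 1.197 1.15
vertex -0.586 0.587 -0.136
vertex -0.226 1.517 0.395
endloop
endfacet
facet normal 0.318 0.824 0.469
outer loop
vertex -0.511 1.197 1.15
vertex -0.226 1.517 0.395
vertex -1.17 1.745 0.635
endloop
endfacet
facet normal -0.319 -0.823 -0.469
outer loop
vertex -0.586 0.587 -0.136
vertex -1.53 0.815 0.105
vertex -1.013 1.079 -0.709
endloop
endfacet
facet normal 0.810 0.021 -0.586
outer loop
vertex -0.586 0.587 -0.136
vertex -1.013 1.079 -0.709
vertex -0.226 1.517 0.395
endloop
endfacet
facet normal 0.810 0.021 -0.586
outer loop
vertex -0.226 1.517 0.395
vertex -1.013 1.079 -0.709
vertex -0.653 2.01 -0.178
endloop
endfacet
facet normal 0.318 0.823 0.471
outer loop
vertex -0.226 1.517 0.395
vertex -0.653 2.01 -0.178
vertex -1.17 1.745 0.635
endloop
endfacet
facet normal -0.319 -0.823 -0.470
outer loop
vertex -1.013 1.079 -0.709
vertex -1.53 0.815 0.105
vertex -1.829 1.373 -0.67
endloop
endfacet
facet normal 0.122 0.456 -0.882
outer loop
vertex -1.013 1.079 -0.709
vertex -1.829 1.373 -0.67
vertex -0.653 2.01 -0.178
endloop
endfacet
facet normal 0.122 0.456 -0.882
outer loop
vertex -0.653 2.01 -0.178
vertex -1.829 1.373 -0.67
vertex -1.469 2.303 -0.139
endloop
endfacet
facet normal 0.318 0.823 0.471
outer loop
vertex -0.653 2.01 -0.178
vertex -1.469 2.303 -0.139
vertex -1.17 1.745 0.635
endloop
endfacet
facet normal -0.318 -0.823 -0.470
outer loop
vertex -1.829 1.373 -0.67
vertex -1.53 0.815 0.105
vertex -2.42 1.246 -0.047
endloop
endfacet
facet normal -0.660 0.549 -0.514
outer loop
vertex -1.829 1.373 -0.67
vertex -2.42 1.246 -0.047
vertex -1.469 2.303 -0.139
endloop
endfacet
facet normal -0.660 0.549 -0.514
outer loop
vertex -1.469 2.303 -0.139
vertex -2.42 1.246 -0.047
vertex -2.06 2.176 0.484
endloop
endfacet
facet normal 0.319 0.823 0.470
outer loop
vertex -1.469 2.303 -0.139
vertex -2.06 2.176 0.484
vertex -1.17 1.745 0.635
endloop
endfacet
facet normal -0.319 -0.823 -0.470
outer loop
vertex -2.42 1.246 -0.047
vertex -1.53 0.815 0.105
vertex -2.341 0.795 0.69
endloop
endfacet
facet normal -0.944 0.228 0.241
outer loop
vertex -2.42 1.246 -0.047
vertex -2.341 0.795 0.69
vertex -2.06 2.176 0.484
endloop
endfacet
facet normal -0.944 0.228 0.241
outer loop
vertex -2.06 2.176 0.484
vertex -2.341 0.795 0.69
vertex -1.981 1.725 1.221
endloop
endfacet
facet normal 0.319 0.823 0.470
outer loop
vertex -2.06 2.176 0.484
vertex -1.981 1.725 1.221
vertex -1.17 1.745 0.635
endloop
endfacet
facet normal -0.319 -0.823 -0.470
outer loop
vertex -2.341 0.795 0.69
vertex -1.53 0.815 0.105
vertex -1.651 0.359 0.986
endloop
endfacet
facet normal -0.517 -0.265 0.814
outer loop
vertex -2.341 0.795 0.69
vertex -1.651 0.359 0.986
vertex -1.981 1.725 1.221
endloop
endfacet
facet normal -0.517 -0.265 0.814
outer loop
vertex -1.981 1.725 1.221
vertex -1.651 0.359 0.986
vertex -1.291 1.289 1.517
endloop
endfacet
facet normal 0.319 0.823 0.469
outer loop
vertex -1.981 1.725 1.221
vertex -1.291 1.289 1.517
vertex -1.17 1.745 0.635
endloop
endfacet
facet normal -0.319 -0.823 -0.470
outer loop
vertex -1.651 0.359 0.986
vertex -1.53 0.815 0.105
vertex -0.871 0.266 0.619
endloop
endfacet
facet normal 0.298 -0.558 0.775
outer loop
vertex -1.651 0.359 0.986
vertex -0.871 0.266 0.619
vertex -1.291 1.289 1.517
endloop
endfacet
facet normal 0.299 -0.557 0.775
outer loop
vertex -1.291 1.289 1.517
vertex -0.871 0.266 0.619
vertex -0.511 1.197 1.15
endloop
endfacet
facet normal 0.318 0.824 0.469
outer loop
vertex -1.291 1.289 1.517
vertex -0.511 1.197 1.15
vertex -1.17 1.745 0.635
endloop
endfacet
facet normal -0.371 -0.162 -0.914
outer loop
vertex 1.464 -0.309 1.901
vertex 0.842 -0.466 2.181
vertex 0.99 0.195 2.004
endloop
endfacet
facet normal 0.726 0.687 -0.019
outer loop
vertex 1.464 -0.309 1.901
vertex 0.99 0.195 2.004
vertex 1.418 -0.214 3.599
endloop
endfacet
facet normal -0.371 -0.162 -0.914
outer loop
vertex 0.99 0.195 2.004
vertex 0.842 -0.466 2.181
vertex 0.368 0.038 2.284
endloop
endfacet
facet normal -0.117 0.954 0.276
outer loop
vertex 0.99 0.195 2.004
vertex 0.368 0.038 2.284
vertex 1.418 -0.214 3.599
endloop
endfacet
facet normal -0.372 -0.163 -0.914
outer loop
vertex 0.368 0.038 2.284
vertex 0.842 -0.466 2.181
vertex 0.22 -0.623 2.462
endloop
endfacet
facet normal -0.707 0.327 0.627
outer loop
vertex 0.368 0.038 2.284
vertex 0.22 -0.623 2.462
vertex 1.418 -0.214 3.599
endloop
endfacet
facet normal -0.372 -0.163 -0.914
outer loop
vertex 0.22 -0.623 2.462
vertex 0.842 -0.466 2.181
vertex 0.695 -1.127 2.359
endloop
endfacet
facet normal -0.455 -0.569 0.685
outer loop
vertex 0.22 -0.623 2.462
vertex 0.695 -1.127 2.359
vertex 1.418 -0.214 3.599
endloop
endfacet
facet normal -0.372 -0.163 -0.914
outer loop
vertex 0.695 -1.127 2.359
vertex 0.842 -0.466 2.181
vertex 1.317 -0.97 2.078
endloop
endfacet
facet normal 0.387 -0.836 0.390
outer loop
vertex 0.695 -1.127 2.359
vertex 1.317 -0.97 2.078
vertex 1.418 -0.214 3.599
endloop
endfacet
facet normal -0.371 -0.162 -0.914
outer loop
vertex 1.317 -0.97 2.078
vertex 0.842 -0.466 2.181
vertex 1.464 -0.309 1.901
endloop
endfacet
facet normal 0.978 -0.207 0.038
outer loop
vertex 1.317 -0.97 2.078
vertex 1.464 -0.309 1.901
vertex 1.418 -0.214 3.599
endloop
endfacet

endsolid


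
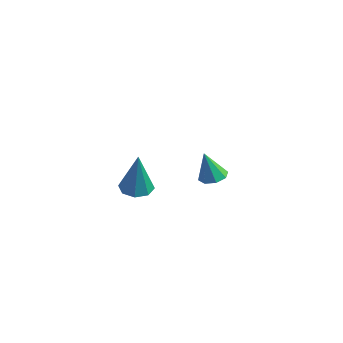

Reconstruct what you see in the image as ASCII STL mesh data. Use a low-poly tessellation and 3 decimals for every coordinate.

solid 
facet normal 0.174 0.202 -0.964
outer loop
vertex -2.66 3.27 -4.496
vertex -3.03 2.683 -4.686
vertex -3.196 3.374 -4.571
endloop
endfacet
facet normal 0.076 0.811 0.580
outer loop
vertex -2.66 3.27 -4.496
vertex -3.196 3.374 -4.571
vertex -3.31 2.357 -3.134
endloop
endfacet
facet normal 0.173 0.202 -0.964
outer loop
vertex -3.196 3.374 -4.571
vertex -3.03 2.683 -4.686
vertex -3.635 3.073 -4.713
endloop
endfacet
facet normal -0.601 0.674 0.429
outer loop
vertex -3.196 3.374 -4.571
vertex -3.635 3.073 -4.713
vertex -3.31 2.357 -3.134
endloop
endfacet
facet normal 0.173 0.201 -0.964
outer loop
vertex -3.635 3.073 -4.713
vertex -3.03 2.683 -4.686
vertex -3.72 2.543 -4.839
endloop
endfacet
facet normal -0.965 0.097 0.243
outer loop
vertex -3.635 3.073 -4.713
vertex -3.72 2.543 -4.839
vertex -3.31 2.357 -3.134
endloop
endfacet
facet normal 0.173 0.203 -0.964
outer loop
vertex -3.72 2.543 -4.839
vertex -3.03 2.683 -4.686
vertex -3.401 2.095 -4.876
endloop
endfacet
facet normal -0.803 -0.582 0.129
outer loop
vertex -3.72 2.543 -4.839
vertex -3.401 2.095 -4.876
vertex -3.31 2.357 -3.134
endloop
endfacet
facet normal 0.174 0.202 -0.964
outer loop
vertex -3.401 2.095 -4.876
vertex -3.03 2.683 -4.686
vertex -2.865 1.992 -4.801
endloop
endfacet
facet normal -0.207 -0.966 0.156
outer loop
vertex -3.401 2.095 -4.876
vertex -2.865 1.992 -4.801
vertex -3.31 2.357 -3.134
endloop
endfacet
facet normal 0.173 0.202 -0.964
outer loop
vertex -2.865 1.992 -4.801
vertex -3.03 2.683 -4.686
vertex -2.426 2.293 -4.659
endloop
endfacet
facet normal 0.469 -0.828 0.307
outer loop
vertex -2.865 1.992 -4.801
vertex -2.426 2.293 -4.659
vertex -3.31 2.357 -3.134
endloop
endfacet
facet normal 0.174 0.203 -0.963
outer loop
vertex -2.426 2.293 -4.659
vertex -3.03 2.683 -4.686
vertex -2.341 2.822 -4.532
endloop
endfacet
facet normal 0.833 -0.252 0.493
outer loop
vertex -2.426 2.293 -4.659
vertex -2.341 2.822 -4.532
vertex -3.31 2.357 -3.134
endloop
endfacet
facet normal 0.175 0.202 -0.964
outer loop
vertex -2.341 2.822 -4.532
vertex -3.03 2.683 -4.686
vertex -2.66 3.27 -4.496
endloop
endfacet
facet normal 0.670 0.428 0.607
outer loop
vertex -2.341 2.822 -4.532
vertex -2.66 3.27 -4.496
vertex -3.31 2.357 -3.134
endloop
endfacet
facet normal -0.156 0.083 -0.984
outer loop
vertex -1.132 -3.795 -2.043
vertex -1.652 -3.228 -1.913
vertex -0.882 -3.253 -2.037
endloop
endfacet
facet normal 0.899 -0.416 0.138
outer loop
vertex -1.132 -3.795 -2.043
vertex -0.882 -3.253 -2.037
vertex -1.308 -3.412 0.253
endloop
endfacet
facet normal -0.156 0.084 -0.984
outer loop
vertex -0.882 -3.253 -2.037
vertex -1.652 -3.228 -1.913
vertex -1.083 -2.697 -1.958
endloop
endfacet
facet normal 0.931 0.309 0.195
outer loop
vertex -0.882 -3.253 -2.037
vertex -1.083 -2.697 -1.958
vertex -1.308 -3.412 0.253
endloop
endfacet
facet normal -0.157 0.084 -0.984
outer loop
vertex -1.083 -2.697 -1.958
vertex -1.652 -3.228 -1.913
vertex -1.617 -2.452 -1.852
endloop
endfacet
facet normal 0.447 0.837 0.316
outer loop
vertex -1.083 -2.697 -1.958
vertex -1.617 -2.452 -1.852
vertex -1.308 -3.412 0.253
endloop
endfacet
facet normal -0.156 0.084 -0.984
outer loop
vertex -1.617 -2.452 -1.852
vertex -1.652 -3.228 -1.913
vertex -2.171 -2.661 -1.782
endloop
endfacet
facet normal -0.270 0.860 0.432
outer loop
vertex -1.617 -2.452 -1.852
vertex -2.171 -2.661 -1.782
vertex -1.308 -3.412 0.253
endloop
endfacet
facet normal -0.157 0.084 -0.984
outer loop
vertex -2.171 -2.661 -1.782
vertex -1.652 -3.228 -1.913
vertex -2.422 -3.204 -1.788
endloop
endfacet
facet normal -0.801 0.365 0.474
outer loop
vertex -2.171 -2.661 -1.782
vertex -2.422 -3.204 -1.788
vertex -1.308 -3.412 0.253
endloop
endfacet
facet normal -0.157 0.083 -0.984
outer loop
vertex -2.422 -3.204 -1.788
vertex -1.652 -3.228 -1.913
vertex -2.221 -3.76 -1.867
endloop
endfacet
facet normal -0.834 -0.361 0.418
outer loop
vertex -2.422 -3.204 -1.788
vertex -2.221 -3.76 -1.867
vertex -1.308 -3.412 0.253
endloop
endfacet
facet normal -0.157 0.083 -0.984
outer loop
vertex -2.221 -3.76 -1.867
vertex -1.652 -3.228 -1.913
vertex -1.687 -4.005 -1.973
endloop
endfacet
facet normal -0.349 -0.889 0.296
outer loop
vertex -2.221 -3.76 -1.867
vertex -1.687 -4.005 -1.973
vertex -1.308 -3.412 0.253
endloop
endfacet
facet normal -0.156 0.083 -0.984
outer loop
vertex -1.687 -4.005 -1.973
vertex -1.652 -3.228 -1.913
vertex -1.132 -3.795 -2.043
endloop
endfacet
facet normal 0.368 -0.912 0.180
outer loop
vertex -1.687 -4.005 -1.973
vertex -1.132 -3.795 -2.043
vertex -1.308 -3.412 0.253
endloop
endfacet

endsolid


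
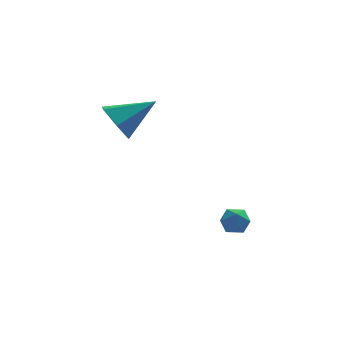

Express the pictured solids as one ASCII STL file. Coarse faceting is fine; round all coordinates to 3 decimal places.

solid 
facet normal -0.502 0.823 0.265
outer loop
vertex 1.303 -1.573 -3.635
vertex 0.669 -1.904 -3.808
vertex 0.939 -1.959 -3.125
endloop
endfacet
facet normal 0.098 0.759 0.644
outer loop
vertex 1.303 -1.573 -3.635
vertex 0.939 -1.959 -3.125
vertex 1.672 -2.012 -3.174
endloop
endfacet
facet normal 0.647 0.740 0.187
outer loop
vertex 1.303 -1.573 -3.635
vertex 1.672 -2.012 -3.174
vertex 1.854 -1.991 -3.887
endloop
endfacet
facet normal 0.384 0.792 -0.474
outer loop
vertex 1.303 -1.573 -3.635
vertex 1.854 -1.991 -3.887
vertex 1.234 -1.924 -4.278
endloop
endfacet
facet normal -0.325 0.844 -0.426
outer loop
vertex 1.303 -1.573 -3.635
vertex 1.234 -1.924 -4.278
vertex 0.669 -1.904 -3.808
endloop
endfacet
facet normal 0.076 0.132 0.988
outer loop
vertex 1.672 -2.012 -3.174
vertex 0.939 -1.959 -3.125
vertex 1.266 -2.616 -3.062
endloop
endfacet
facet normal -0.897 0.238 0.374
outer loop
vertex 0.939 -1.959 -3.125
vertex 0.669 -1.904 -3.808
vertex 0.646 -2.549 -3.453
endloop
endfacet
facet normal -0.610 0.272 -0.745
outer loop
vertex 0.669 -1.904 -3.808
vertex 1.234 -1.924 -4.278
vertex 0.828 -2.528 -4.166
endloop
endfacet
facet normal 0.538 0.189 -0.821
outer loop
vertex 1.234 -1.924 -4.278
vertex 1.854 -1.991 -3.887
vertex 1.561 -2.581 -4.215
endloop
endfacet
facet normal 0.963 0.103 0.249
outer loop
vertex 1.854 -1.991 -3.887
vertex 1.672 -2.012 -3.174
vertex 1.831 -2.636 -3.532
endloop
endfacet
facet normal -0.384 -0.792 0.474
outer loop
vertex 1.197 -2.967 -3.705
vertex 1.266 -2.616 -3.062
vertex 0.646 -2.549 -3.453
endloop
endfacet
facet normal -0.647 -0.740 -0.187
outer loop
vertex 1.197 -2.967 -3.705
vertex 0.646 -2.549 -3.453
vertex 0.828 -2.528 -4.166
endloop
endfacet
facet normal -0.098 -0.759 -0.644
outer loop
vertex 1.197 -2.967 -3.705
vertex 0.828 -2.528 -4.166
vertex 1.561 -2.581 -4.215
endloop
endfacet
facet normal 0.502 -0.823 -0.265
outer loop
vertex 1.197 -2.967 -3.705
vertex 1.561 -2.581 -4.215
vertex 1.831 -2.636 -3.532
endloop
endfacet
facet normal 0.325 -0.844 0.426
outer loop
vertex 1.197 -2.967 -3.705
vertex 1.831 -2.636 -3.532
vertex 1.266 -2.616 -3.062
endloop
endfacet
facet normal -0.538 -0.189 0.821
outer loop
vertex 0.646 -2.549 -3.453
vertex 1.266 -2.616 -3.062
vertex 0.939 -1.959 -3.125
endloop
endfacet
facet normal -0.963 -0.103 -0.249
outer loop
vertex 0.828 -2.528 -4.166
vertex 0.646 -2.549 -3.453
vertex 0.669 -1.904 -3.808
endloop
endfacet
facet normal -0.076 -0.132 -0.988
outer loop
vertex 1.561 -2.581 -4.215
vertex 0.828 -2.528 -4.166
vertex 1.234 -1.924 -4.278
endloop
endfacet
facet normal 0.897 -0.238 -0.374
outer loop
vertex 1.831 -2.636 -3.532
vertex 1.561 -2.581 -4.215
vertex 1.854 -1.991 -3.887
endloop
endfacet
facet normal 0.610 -0.272 0.745
outer loop
vertex 1.266 -2.616 -3.062
vertex 1.831 -2.636 -3.532
vertex 1.672 -2.012 -3.174
endloop
endfacet
facet normal -0.852 -0.131 -0.507
outer loop
vertex -3.095 -1.502 1.059
vertex -3.574 -0.733 1.665
vertex -3.065 -0.46 0.74
endloop
endfacet
facet normal 0.834 -0.183 -0.521
outer loop
vertex -3.095 -1.502 1.059
vertex -3.065 -0.46 0.74
vertex -1.846 -0.467 2.695
endloop
endfacet
facet normal -0.852 -0.131 -0.507
outer loop
vertex -3.065 -0.46 0.74
vertex -3.574 -0.733 1.665
vertex -3.544 0.309 1.346
endloop
endfacet
facet normal 0.618 0.687 -0.383
outer loop
vertex -3.065 -0.46 0.74
vertex -3.544 0.309 1.346
vertex -1.846 -0.467 2.695
endloop
endfacet
facet normal -0.852 -0.131 -0.508
outer loop
vertex -3.544 0.309 1.346
vertex -3.574 -0.733 1.665
vertex -4.053 0.037 2.27
endloop
endfacet
facet normal 0.144 0.925 0.351
outer loop
vertex -3.544 0.309 1.346
vertex -4.053 0.037 2.27
vertex -1.846 -0.467 2.695
endloop
endfacet
facet normal -0.851 -0.130 -0.508
outer loop
vertex -4.053 0.037 2.27
vertex -3.574 -0.733 1.665
vertex -4.084 -1.005 2.589
endloop
endfacet
facet normal -0.116 0.294 0.949
outer loop
vertex -4.053 0.037 2.27
vertex -4.084 -1.005 2.589
vertex -1.846 -0.467 2.695
endloop
endfacet
facet normal -0.851 -0.130 -0.508
outer loop
vertex -4.084 -1.005 2.589
vertex -3.574 -0.733 1.665
vertex -3.605 -1.774 1.984
endloop
endfacet
facet normal 0.100 -0.576 0.811
outer loop
vertex -4.084 -1.005 2.589
vertex -3.605 -1.774 1.984
vertex -1.846 -0.467 2.695
endloop
endfacet
facet normal -0.852 -0.130 -0.508
outer loop
vertex -3.605 -1.774 1.984
vertex -3.574 -0.733 1.665
vertex -3.095 -1.502 1.059
endloop
endfacet
facet normal 0.574 -0.815 0.077
outer loop
vertex -3.605 -1.774 1.984
vertex -3.095 -1.502 1.059
vertex -1.846 -0.467 2.695
endloop
endfacet

endsolid


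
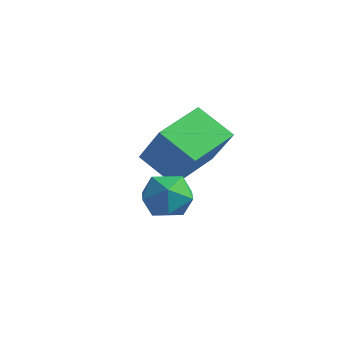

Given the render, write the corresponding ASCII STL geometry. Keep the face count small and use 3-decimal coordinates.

solid 
facet normal -0.530 0.126 -0.839
outer loop
vertex -3.777 -0.765 0.991
vertex -3.746 1.127 1.255
vertex -2.479 -0.673 0.185
endloop
endfacet
facet normal -0.016 -0.990 -0.139
outer loop
vertex -1.494 -0.907 1.745
vertex -3.777 -0.765 0.991
vertex -2.479 -0.673 0.185
endloop
endfacet
facet normal -0.530 0.125 -0.839
outer loop
vertex -2.479 -0.673 0.185
vertex -3.746 1.127 1.255
vertex -2.449 1.219 0.449
endloop
endfacet
facet normal 0.848 0.060 -0.526
outer loop
vertex -2.449 1.219 0.449
vertex -1.494 -0.907 1.745
vertex -2.479 -0.673 0.185
endloop
endfacet
facet normal -0.848 -0.060 0.527
outer loop
vertex -3.777 -0.765 0.991
vertex -2.761 0.893 2.815
vertex -3.746 1.127 1.255
endloop
endfacet
facet normal -0.016 -0.990 -0.139
outer loop
vertex -2.791 -0.999 2.551
vertex -3.777 -0.765 0.991
vertex -1.494 -0.907 1.745
endloop
endfacet
facet normal -0.848 -0.060 0.527
outer loop
vertex -2.791 -0.999 2.551
vertex -2.761 0.893 2.815
vertex -3.777 -0.765 0.991
endloop
endfacet
facet normal 0.016 0.990 0.139
outer loop
vertex -3.746 1.127 1.255
vertex -2.761 0.893 2.815
vertex -2.449 1.219 0.449
endloop
endfacet
facet normal 0.848 0.060 -0.527
outer loop
vertex -1.463 0.985 2.009
vertex -1.494 -0.907 1.745
vertex -2.449 1.219 0.449
endloop
endfacet
facet normal 0.016 0.990 0.139
outer loop
vertex -2.449 1.219 0.449
vertex -2.761 0.893 2.815
vertex -1.463 0.985 2.009
endloop
endfacet
facet normal 0.530 -0.126 0.839
outer loop
vertex -1.463 0.985 2.009
vertex -2.791 -0.999 2.551
vertex -1.494 -0.907 1.745
endloop
endfacet
facet normal 0.530 -0.125 0.839
outer loop
vertex -2.761 0.893 2.815
vertex -2.791 -0.999 2.551
vertex -1.463 0.985 2.009
endloop
endfacet
facet normal -0.850 0.460 -0.258
outer loop
vertex -1.276 -2.55 0.871
vertex -1.74 -3.125 1.374
vertex -1.437 -2.364 1.731
endloop
endfacet
facet normal -0.303 0.918 -0.255
outer loop
vertex -1.276 -2.55 0.871
vertex -1.437 -2.364 1.731
vertex -0.632 -2.196 1.38
endloop
endfacet
facet normal 0.190 0.677 -0.711
outer loop
vertex -1.276 -2.55 0.871
vertex -0.632 -2.196 1.38
vertex -0.438 -2.853 0.807
endloop
endfacet
facet normal -0.051 0.068 -0.996
outer loop
vertex -1.276 -2.55 0.871
vertex -0.438 -2.853 0.807
vertex -1.122 -3.428 0.803
endloop
endfacet
facet normal -0.694 -0.066 -0.716
outer loop
vertex -1.276 -2.55 0.871
vertex -1.122 -3.428 0.803
vertex -1.74 -3.125 1.374
endloop
endfacet
facet normal -0.018 0.917 0.398
outer loop
vertex -0.632 -2.196 1.38
vertex -1.437 -2.364 1.731
vertex -0.698 -2.552 2.197
endloop
endfacet
facet normal -0.902 0.174 0.395
outer loop
vertex -1.437 -2.364 1.731
vertex -1.74 -3.125 1.374
vertex -1.382 -3.127 2.193
endloop
endfacet
facet normal -0.651 -0.675 -0.347
outer loop
vertex -1.74 -3.125 1.374
vertex -1.122 -3.428 0.803
vertex -1.188 -3.784 1.62
endloop
endfacet
facet normal 0.389 -0.457 -0.800
outer loop
vertex -1.122 -3.428 0.803
vertex -0.438 -2.853 0.807
vertex -0.383 -3.616 1.269
endloop
endfacet
facet normal 0.780 0.526 -0.339
outer loop
vertex -0.438 -2.853 0.807
vertex -0.632 -2.196 1.38
vertex -0.08 -2.855 1.626
endloop
endfacet
facet normal 0.051 -0.068 0.996
outer loop
vertex -0.544 -3.43 2.129
vertex -0.698 -2.552 2.197
vertex -1.382 -3.127 2.193
endloop
endfacet
facet normal -0.190 -0.677 0.711
outer loop
vertex -0.544 -3.43 2.129
vertex -1.382 -3.127 2.193
vertex -1.188 -3.784 1.62
endloop
endfacet
facet normal 0.303 -0.918 0.255
outer loop
vertex -0.544 -3.43 2.129
vertex -1.188 -3.784 1.62
vertex -0.383 -3.616 1.269
endloop
endfacet
facet normal 0.850 -0.460 0.258
outer loop
vertex -0.544 -3.43 2.129
vertex -0.383 -3.616 1.269
vertex -0.08 -2.855 1.626
endloop
endfacet
facet normal 0.694 0.066 0.716
outer loop
vertex -0.544 -3.43 2.129
vertex -0.08 -2.855 1.626
vertex -0.698 -2.552 2.197
endloop
endfacet
facet normal -0.389 0.457 0.800
outer loop
vertex -1.382 -3.127 2.193
vertex -0.698 -2.552 2.197
vertex -1.437 -2.364 1.731
endloop
endfacet
facet normal -0.780 -0.526 0.339
outer loop
vertex -1.188 -3.784 1.62
vertex -1.382 -3.127 2.193
vertex -1.74 -3.125 1.374
endloop
endfacet
facet normal 0.018 -0.917 -0.398
outer loop
vertex -0.383 -3.616 1.269
vertex -1.188 -3.784 1.62
vertex -1.122 -3.428 0.803
endloop
endfacet
facet normal 0.902 -0.174 -0.395
outer loop
vertex -0.08 -2.855 1.626
vertex -0.383 -3.616 1.269
vertex -0.438 -2.853 0.807
endloop
endfacet
facet normal 0.651 0.675 0.347
outer loop
vertex -0.698 -2.552 2.197
vertex -0.08 -2.855 1.626
vertex -0.632 -2.196 1.38
endloop
endfacet

endsolid


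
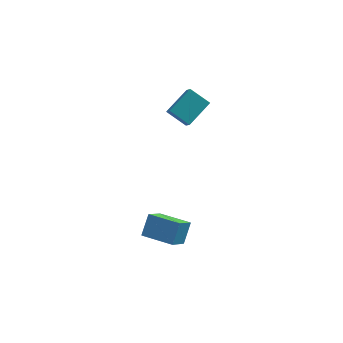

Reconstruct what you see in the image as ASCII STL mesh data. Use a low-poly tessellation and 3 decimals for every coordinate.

solid 
facet normal -0.756 0.428 0.496
outer loop
vertex 3.39 4.259 4.459
vertex 3.215 5.252 3.335
vertex 2.128 3.043 3.583
endloop
endfacet
facet normal 0.116 -0.657 0.745
outer loop
vertex 3.285 2.388 2.825
vertex 3.39 4.259 4.459
vertex 2.128 3.043 3.583
endloop
endfacet
facet normal -0.756 0.428 0.495
outer loop
vertex 2.128 3.043 3.583
vertex 3.215 5.252 3.335
vertex 1.953 4.035 2.458
endloop
endfacet
facet normal -0.644 -0.621 -0.447
outer loop
vertex 1.953 4.035 2.458
vertex 3.285 2.388 2.825
vertex 2.128 3.043 3.583
endloop
endfacet
facet normal 0.644 0.620 0.448
outer loop
vertex 3.39 4.259 4.459
vertex 4.372 4.597 2.577
vertex 3.215 5.252 3.335
endloop
endfacet
facet normal 0.116 -0.657 0.745
outer loop
vertex 4.547 3.605 3.702
vertex 3.39 4.259 4.459
vertex 3.285 2.388 2.825
endloop
endfacet
facet normal 0.644 0.621 0.447
outer loop
vertex 4.547 3.605 3.702
vertex 4.372 4.597 2.577
vertex 3.39 4.259 4.459
endloop
endfacet
facet normal -0.116 0.657 -0.745
outer loop
vertex 3.215 5.252 3.335
vertex 4.372 4.597 2.577
vertex 1.953 4.035 2.458
endloop
endfacet
facet normal -0.644 -0.620 -0.448
outer loop
vertex 3.11 3.381 1.701
vertex 3.285 2.388 2.825
vertex 1.953 4.035 2.458
endloop
endfacet
facet normal -0.116 0.657 -0.745
outer loop
vertex 1.953 4.035 2.458
vertex 4.372 4.597 2.577
vertex 3.11 3.381 1.701
endloop
endfacet
facet normal 0.756 -0.427 -0.495
outer loop
vertex 3.11 3.381 1.701
vertex 4.547 3.605 3.702
vertex 3.285 2.388 2.825
endloop
endfacet
facet normal 0.756 -0.428 -0.495
outer loop
vertex 4.372 4.597 2.577
vertex 4.547 3.605 3.702
vertex 3.11 3.381 1.701
endloop
endfacet
facet normal -0.372 -0.610 0.700
outer loop
vertex 2.473 -3.675 -0.342
vertex 0.715 -2.726 -0.449
vertex 2.032 -4.608 -1.389
endloop
endfacet
facet normal 0.878 -0.475 0.054
outer loop
vertex 2.725 -3.474 -2.691
vertex 2.473 -3.675 -0.342
vertex 2.032 -4.608 -1.389
endloop
endfacet
facet normal -0.372 -0.610 0.700
outer loop
vertex 2.032 -4.608 -1.389
vertex 0.715 -2.726 -0.449
vertex 0.275 -3.659 -1.496
endloop
endfacet
facet normal -0.299 -0.635 -0.712
outer loop
vertex 0.275 -3.659 -1.496
vertex 2.725 -3.474 -2.691
vertex 2.032 -4.608 -1.389
endloop
endfacet
facet normal 0.299 0.635 0.712
outer loop
vertex 2.473 -3.675 -0.342
vertex 1.408 -1.592 -1.751
vertex 0.715 -2.726 -0.449
endloop
endfacet
facet normal 0.879 -0.475 0.054
outer loop
vertex 3.165 -2.541 -1.644
vertex 2.473 -3.675 -0.342
vertex 2.725 -3.474 -2.691
endloop
endfacet
facet normal 0.300 0.635 0.712
outer loop
vertex 3.165 -2.541 -1.644
vertex 1.408 -1.592 -1.751
vertex 2.473 -3.675 -0.342
endloop
endfacet
facet normal -0.878 0.475 -0.054
outer loop
vertex 0.715 -2.726 -0.449
vertex 1.408 -1.592 -1.751
vertex 0.275 -3.659 -1.496
endloop
endfacet
facet normal -0.299 -0.635 -0.712
outer loop
vertex 0.967 -2.525 -2.798
vertex 2.725 -3.474 -2.691
vertex 0.275 -3.659 -1.496
endloop
endfacet
facet normal -0.878 0.475 -0.053
outer loop
vertex 0.275 -3.659 -1.496
vertex 1.408 -1.592 -1.751
vertex 0.967 -2.525 -2.798
endloop
endfacet
facet normal 0.372 0.610 -0.700
outer loop
vertex 0.967 -2.525 -2.798
vertex 3.165 -2.541 -1.644
vertex 2.725 -3.474 -2.691
endloop
endfacet
facet normal 0.372 0.610 -0.700
outer loop
vertex 1.408 -1.592 -1.751
vertex 3.165 -2.541 -1.644
vertex 0.967 -2.525 -2.798
endloop
endfacet

endsolid


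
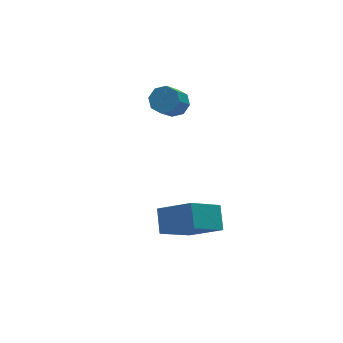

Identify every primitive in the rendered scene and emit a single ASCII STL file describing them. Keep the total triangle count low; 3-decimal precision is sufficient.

solid 
facet normal 0.561 0.351 -0.750
outer loop
vertex -2.498 3.245 2.549
vertex -2.759 2.957 2.219
vertex -2.809 3.43 2.403
endloop
endfacet
facet normal 0.225 0.808 0.545
outer loop
vertex -2.498 3.245 2.549
vertex -2.809 3.43 2.403
vertex -3.099 2.871 3.351
endloop
endfacet
facet normal 0.225 0.808 0.545
outer loop
vertex -3.099 2.871 3.351
vertex -2.809 3.43 2.403
vertex -3.41 3.056 3.205
endloop
endfacet
facet normal -0.561 -0.350 0.751
outer loop
vertex -3.099 2.871 3.351
vertex -3.41 3.056 3.205
vertex -3.361 2.583 3.021
endloop
endfacet
facet normal 0.561 0.351 -0.750
outer loop
vertex -2.809 3.43 2.403
vertex -2.759 2.957 2.219
vertex -3.091 3.338 2.149
endloop
endfacet
facet normal -0.404 0.907 0.120
outer loop
vertex -2.809 3.43 2.403
vertex -3.091 3.338 2.149
vertex -3.41 3.056 3.205
endloop
endfacet
facet normal -0.404 0.907 0.120
outer loop
vertex -3.41 3.056 3.205
vertex -3.091 3.338 2.149
vertex -3.692 2.964 2.951
endloop
endfacet
facet normal -0.561 -0.350 0.750
outer loop
vertex -3.41 3.056 3.205
vertex -3.692 2.964 2.951
vertex -3.361 2.583 3.021
endloop
endfacet
facet normal 0.561 0.352 -0.749
outer loop
vertex -3.091 3.338 2.149
vertex -2.759 2.957 2.219
vertex -3.178 3.023 1.936
endloop
endfacet
facet normal -0.796 0.474 -0.376
outer loop
vertex -3.091 3.338 2.149
vertex -3.178 3.023 1.936
vertex -3.692 2.964 2.951
endloop
endfacet
facet normal -0.795 0.476 -0.375
outer loop
vertex -3.692 2.964 2.951
vertex -3.178 3.023 1.936
vertex -3.78 2.649 2.738
endloop
endfacet
facet normal -0.562 -0.350 0.750
outer loop
vertex -3.692 2.964 2.951
vertex -3.78 2.649 2.738
vertex -3.361 2.583 3.021
endloop
endfacet
facet normal 0.562 0.349 -0.750
outer loop
vertex -3.178 3.023 1.936
vertex -2.759 2.957 2.219
vertex -3.021 2.669 1.889
endloop
endfacet
facet normal -0.722 -0.234 -0.651
outer loop
vertex -3.178 3.023 1.936
vertex -3.021 2.669 1.889
vertex -3.78 2.649 2.738
endloop
endfacet
facet normal -0.722 -0.236 -0.651
outer loop
vertex -3.78 2.649 2.738
vertex -3.021 2.669 1.889
vertex -3.622 2.295 2.691
endloop
endfacet
facet normal -0.562 -0.350 0.750
outer loop
vertex -3.78 2.649 2.738
vertex -3.622 2.295 2.691
vertex -3.361 2.583 3.021
endloop
endfacet
facet normal 0.561 0.350 -0.751
outer loop
vertex -3.021 2.669 1.889
vertex -2.759 2.957 2.219
vertex -2.71 2.484 2.035
endloop
endfacet
facet normal -0.225 -0.808 -0.545
outer loop
vertex -3.021 2.669 1.889
vertex -2.71 2.484 2.035
vertex -3.622 2.295 2.691
endloop
endfacet
facet normal -0.225 -0.808 -0.545
outer loop
vertex -3.622 2.295 2.691
vertex -2.71 2.484 2.035
vertex -3.311 2.11 2.837
endloop
endfacet
facet normal -0.561 -0.351 0.750
outer loop
vertex -3.622 2.295 2.691
vertex -3.311 2.11 2.837
vertex -3.361 2.583 3.021
endloop
endfacet
facet normal 0.561 0.350 -0.750
outer loop
vertex -2.71 2.484 2.035
vertex -2.759 2.957 2.219
vertex -2.428 2.576 2.289
endloop
endfacet
facet normal 0.404 -0.907 -0.120
outer loop
vertex -2.71 2.484 2.035
vertex -2.428 2.576 2.289
vertex -3.311 2.11 2.837
endloop
endfacet
facet normal 0.404 -0.907 -0.120
outer loop
vertex -3.311 2.11 2.837
vertex -2.428 2.576 2.289
vertex -3.029 2.202 3.091
endloop
endfacet
facet normal -0.561 -0.351 0.750
outer loop
vertex -3.311 2.11 2.837
vertex -3.029 2.202 3.091
vertex -3.361 2.583 3.021
endloop
endfacet
facet normal 0.562 0.350 -0.750
outer loop
vertex -2.428 2.576 2.289
vertex -2.759 2.957 2.219
vertex -2.34 2.891 2.502
endloop
endfacet
facet normal 0.796 -0.476 0.375
outer loop
vertex -2.428 2.576 2.289
vertex -2.34 2.891 2.502
vertex -3.029 2.202 3.091
endloop
endfacet
facet normal 0.796 -0.474 0.376
outer loop
vertex -3.029 2.202 3.091
vertex -2.34 2.891 2.502
vertex -2.942 2.517 3.304
endloop
endfacet
facet normal -0.561 -0.352 0.749
outer loop
vertex -3.029 2.202 3.091
vertex -2.942 2.517 3.304
vertex -3.361 2.583 3.021
endloop
endfacet
facet normal 0.562 0.350 -0.750
outer loop
vertex -2.34 2.891 2.502
vertex -2.759 2.957 2.219
vertex -2.498 3.245 2.549
endloop
endfacet
facet normal 0.721 0.235 0.651
outer loop
vertex -2.34 2.891 2.502
vertex -2.498 3.245 2.549
vertex -2.942 2.517 3.304
endloop
endfacet
facet normal 0.722 0.234 0.651
outer loop
vertex -2.942 2.517 3.304
vertex -2.498 3.245 2.549
vertex -3.099 2.871 3.351
endloop
endfacet
facet normal -0.562 -0.349 0.750
outer loop
vertex -2.942 2.517 3.304
vertex -3.099 2.871 3.351
vertex -3.361 2.583 3.021
endloop
endfacet
facet normal -0.768 -0.120 0.629
outer loop
vertex -3.909 -0.048 0.314
vertex -4.63 0.792 -0.406
vertex -4.211 -0.734 -0.185
endloop
endfacet
facet normal 0.545 -0.637 0.545
outer loop
vertex -3.05 -0.552 -1.134
vertex -3.909 -0.048 0.314
vertex -4.211 -0.734 -0.185
endloop
endfacet
facet normal -0.769 -0.120 0.628
outer loop
vertex -4.211 -0.734 -0.185
vertex -4.63 0.792 -0.406
vertex -4.931 0.107 -0.905
endloop
endfacet
facet normal -0.334 -0.762 -0.555
outer loop
vertex -4.931 0.107 -0.905
vertex -3.05 -0.552 -1.134
vertex -4.211 -0.734 -0.185
endloop
endfacet
facet normal 0.334 0.762 0.555
outer loop
vertex -3.909 -0.048 0.314
vertex -3.469 0.974 -1.355
vertex -4.63 0.792 -0.406
endloop
endfacet
facet normal 0.545 -0.637 0.545
outer loop
vertex -2.749 0.133 -0.635
vertex -3.909 -0.048 0.314
vertex -3.05 -0.552 -1.134
endloop
endfacet
facet normal 0.335 0.762 0.555
outer loop
vertex -2.749 0.133 -0.635
vertex -3.469 0.974 -1.355
vertex -3.909 -0.048 0.314
endloop
endfacet
facet normal -0.545 0.637 -0.545
outer loop
vertex -4.63 0.792 -0.406
vertex -3.469 0.974 -1.355
vertex -4.931 0.107 -0.905
endloop
endfacet
facet normal -0.335 -0.762 -0.554
outer loop
vertex -3.771 0.288 -1.854
vertex -3.05 -0.552 -1.134
vertex -4.931 0.107 -0.905
endloop
endfacet
facet normal -0.545 0.637 -0.545
outer loop
vertex -4.931 0.107 -0.905
vertex -3.469 0.974 -1.355
vertex -3.771 0.288 -1.854
endloop
endfacet
facet normal 0.768 0.120 -0.629
outer loop
vertex -3.771 0.288 -1.854
vertex -2.749 0.133 -0.635
vertex -3.05 -0.552 -1.134
endloop
endfacet
facet normal 0.768 0.119 -0.629
outer loop
vertex -3.469 0.974 -1.355
vertex -2.749 0.133 -0.635
vertex -3.771 0.288 -1.854
endloop
endfacet

endsolid
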